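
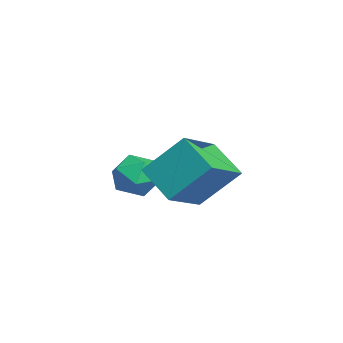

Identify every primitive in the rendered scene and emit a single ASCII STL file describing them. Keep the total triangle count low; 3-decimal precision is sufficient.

solid 
facet normal -0.680 -0.480 0.554
outer loop
vertex 0.959 -1.564 1.071
vertex -0.183 -0.674 0.439
vertex 0.764 -2.654 -0.112
endloop
endfacet
facet normal 0.723 -0.564 0.400
outer loop
vertex 1.683 -2.006 -0.859
vertex 0.959 -1.564 1.071
vertex 0.764 -2.654 -0.112
endloop
endfacet
facet normal -0.681 -0.480 0.554
outer loop
vertex 0.764 -2.654 -0.112
vertex -0.183 -0.674 0.439
vertex -0.378 -1.763 -0.744
endloop
endfacet
facet normal -0.120 -0.672 -0.731
outer loop
vertex -0.378 -1.763 -0.744
vertex 1.683 -2.006 -0.859
vertex 0.764 -2.654 -0.112
endloop
endfacet
facet normal 0.120 0.672 0.731
outer loop
vertex 0.959 -1.564 1.071
vertex 0.736 -0.026 -0.308
vertex -0.183 -0.674 0.439
endloop
endfacet
facet normal 0.722 -0.564 0.400
outer loop
vertex 1.878 -0.917 0.324
vertex 0.959 -1.564 1.071
vertex 1.683 -2.006 -0.859
endloop
endfacet
facet normal 0.120 0.672 0.730
outer loop
vertex 1.878 -0.917 0.324
vertex 0.736 -0.026 -0.308
vertex 0.959 -1.564 1.071
endloop
endfacet
facet normal -0.723 0.564 -0.400
outer loop
vertex -0.183 -0.674 0.439
vertex 0.736 -0.026 -0.308
vertex -0.378 -1.763 -0.744
endloop
endfacet
facet normal -0.120 -0.673 -0.730
outer loop
vertex 0.541 -1.116 -1.491
vertex 1.683 -2.006 -0.859
vertex -0.378 -1.763 -0.744
endloop
endfacet
facet normal -0.722 0.564 -0.400
outer loop
vertex -0.378 -1.763 -0.744
vertex 0.736 -0.026 -0.308
vertex 0.541 -1.116 -1.491
endloop
endfacet
facet normal 0.680 0.480 -0.554
outer loop
vertex 0.541 -1.116 -1.491
vertex 1.878 -0.917 0.324
vertex 1.683 -2.006 -0.859
endloop
endfacet
facet normal 0.681 0.479 -0.554
outer loop
vertex 0.736 -0.026 -0.308
vertex 1.878 -0.917 0.324
vertex 0.541 -1.116 -1.491
endloop
endfacet
facet normal 0.222 -0.309 0.925
outer loop
vertex -1.432 -2.468 -0.62
vertex -2.148 -2.842 -0.573
vertex -1.503 -3.238 -0.86
endloop
endfacet
facet normal 0.813 -0.240 0.531
outer loop
vertex -1.432 -2.468 -0.62
vertex -1.503 -3.238 -0.86
vertex -1.063 -2.716 -1.297
endloop
endfacet
facet normal 0.848 0.435 0.303
outer loop
vertex -1.432 -2.468 -0.62
vertex -1.063 -2.716 -1.297
vertex -1.438 -1.998 -1.279
endloop
endfacet
facet normal 0.280 0.783 0.556
outer loop
vertex -1.432 -2.468 -0.62
vertex -1.438 -1.998 -1.279
vertex -2.108 -2.076 -0.832
endloop
endfacet
facet normal -0.107 0.323 0.940
outer loop
vertex -1.432 -2.468 -0.62
vertex -2.108 -2.076 -0.832
vertex -2.148 -2.842 -0.573
endloop
endfacet
facet normal 0.747 -0.664 -0.040
outer loop
vertex -1.063 -2.716 -1.297
vertex -1.503 -3.238 -0.86
vertex -1.552 -3.244 -1.668
endloop
endfacet
facet normal -0.209 -0.774 0.597
outer loop
vertex -1.503 -3.238 -0.86
vertex -2.148 -2.842 -0.573
vertex -2.222 -3.322 -1.221
endloop
endfacet
facet normal -0.742 0.249 0.623
outer loop
vertex -2.148 -2.842 -0.573
vertex -2.108 -2.076 -0.832
vertex -2.597 -2.604 -1.203
endloop
endfacet
facet normal -0.116 0.993 -0.000
outer loop
vertex -2.108 -2.076 -0.832
vertex -1.438 -1.998 -1.279
vertex -2.157 -2.082 -1.64
endloop
endfacet
facet normal 0.804 0.430 -0.410
outer loop
vertex -1.438 -1.998 -1.279
vertex -1.063 -2.716 -1.297
vertex -1.512 -2.478 -1.927
endloop
endfacet
facet normal -0.280 -0.783 -0.556
outer loop
vertex -2.228 -2.852 -1.88
vertex -1.552 -3.244 -1.668
vertex -2.222 -3.322 -1.221
endloop
endfacet
facet normal -0.848 -0.435 -0.303
outer loop
vertex -2.228 -2.852 -1.88
vertex -2.222 -3.322 -1.221
vertex -2.597 -2.604 -1.203
endloop
endfacet
facet normal -0.813 0.240 -0.531
outer loop
vertex -2.228 -2.852 -1.88
vertex -2.597 -2.604 -1.203
vertex -2.157 -2.082 -1.64
endloop
endfacet
facet normal -0.222 0.309 -0.925
outer loop
vertex -2.228 -2.852 -1.88
vertex -2.157 -2.082 -1.64
vertex -1.512 -2.478 -1.927
endloop
endfacet
facet normal 0.107 -0.323 -0.940
outer loop
vertex -2.228 -2.852 -1.88
vertex -1.512 -2.478 -1.927
vertex -1.552 -3.244 -1.668
endloop
endfacet
facet normal 0.116 -0.993 0.000
outer loop
vertex -2.222 -3.322 -1.221
vertex -1.552 -3.244 -1.668
vertex -1.503 -3.238 -0.86
endloop
endfacet
facet normal -0.804 -0.430 0.410
outer loop
vertex -2.597 -2.604 -1.203
vertex -2.222 -3.322 -1.221
vertex -2.148 -2.842 -0.573
endloop
endfacet
facet normal -0.747 0.664 0.040
outer loop
vertex -2.157 -2.082 -1.64
vertex -2.597 -2.604 -1.203
vertex -2.108 -2.076 -0.832
endloop
endfacet
facet normal 0.209 0.774 -0.597
outer loop
vertex -1.512 -2.478 -1.927
vertex -2.157 -2.082 -1.64
vertex -1.438 -1.998 -1.279
endloop
endfacet
facet normal 0.742 -0.249 -0.623
outer loop
vertex -1.552 -3.244 -1.668
vertex -1.512 -2.478 -1.927
vertex -1.063 -2.716 -1.297
endloop
endfacet

endsolid


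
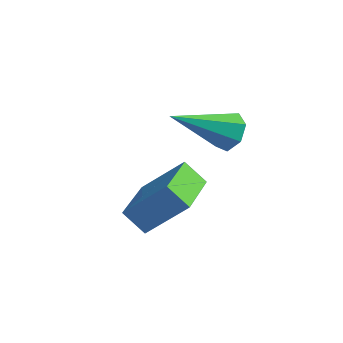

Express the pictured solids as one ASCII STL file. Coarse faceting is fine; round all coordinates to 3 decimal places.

solid 
facet normal 0.350 0.792 -0.500
outer loop
vertex 2.993 0.585 -1.376
vertex 2.552 0.535 -1.764
vertex 2.567 0.845 -1.263
endloop
endfacet
facet normal 0.310 0.097 0.946
outer loop
vertex 2.993 0.585 -1.376
vertex 2.567 0.845 -1.263
vertex 1.928 -0.875 -0.876
endloop
endfacet
facet normal 0.351 0.791 -0.500
outer loop
vertex 2.567 0.845 -1.263
vertex 2.552 0.535 -1.764
vertex 2.13 0.872 -1.527
endloop
endfacet
facet normal -0.467 0.356 0.810
outer loop
vertex 2.567 0.845 -1.263
vertex 2.13 0.872 -1.527
vertex 1.928 -0.875 -0.876
endloop
endfacet
facet normal 0.352 0.792 -0.500
outer loop
vertex 2.13 0.872 -1.527
vertex 2.552 0.535 -1.764
vertex 2.01 0.645 -1.971
endloop
endfacet
facet normal -0.969 0.176 0.172
outer loop
vertex 2.13 0.872 -1.527
vertex 2.01 0.645 -1.971
vertex 1.928 -0.875 -0.876
endloop
endfacet
facet normal 0.351 0.793 -0.498
outer loop
vertex 2.01 0.645 -1.971
vertex 2.552 0.535 -1.764
vertex 2.299 0.336 -2.259
endloop
endfacet
facet normal -0.816 -0.308 -0.489
outer loop
vertex 2.01 0.645 -1.971
vertex 2.299 0.336 -2.259
vertex 1.928 -0.875 -0.876
endloop
endfacet
facet normal 0.352 0.792 -0.498
outer loop
vertex 2.299 0.336 -2.259
vertex 2.552 0.535 -1.764
vertex 2.778 0.176 -2.175
endloop
endfacet
facet normal -0.126 -0.729 -0.672
outer loop
vertex 2.299 0.336 -2.259
vertex 2.778 0.176 -2.175
vertex 1.928 -0.875 -0.876
endloop
endfacet
facet normal 0.350 0.792 -0.499
outer loop
vertex 2.778 0.176 -2.175
vertex 2.552 0.535 -1.764
vertex 3.087 0.287 -1.782
endloop
endfacet
facet normal 0.586 -0.773 -0.242
outer loop
vertex 2.778 0.176 -2.175
vertex 3.087 0.287 -1.782
vertex 1.928 -0.875 -0.876
endloop
endfacet
facet normal 0.350 0.792 -0.500
outer loop
vertex 3.087 0.287 -1.782
vertex 2.552 0.535 -1.764
vertex 2.993 0.585 -1.376
endloop
endfacet
facet normal 0.780 -0.405 0.478
outer loop
vertex 3.087 0.287 -1.782
vertex 2.993 0.585 -1.376
vertex 1.928 -0.875 -0.876
endloop
endfacet
facet normal -0.648 -0.246 0.720
outer loop
vertex 2.084 -1.156 -3.029
vertex 1.259 0.431 -3.229
vertex 1.215 -1.731 -4.008
endloop
endfacet
facet normal 0.458 -0.882 0.111
outer loop
vertex 1.741 -1.531 -4.591
vertex 2.084 -1.156 -3.029
vertex 1.215 -1.731 -4.008
endloop
endfacet
facet normal -0.648 -0.246 0.720
outer loop
vertex 1.215 -1.731 -4.008
vertex 1.259 0.431 -3.229
vertex 0.39 -0.144 -4.208
endloop
endfacet
facet normal -0.607 -0.402 -0.686
outer loop
vertex 0.39 -0.144 -4.208
vertex 1.741 -1.531 -4.591
vertex 1.215 -1.731 -4.008
endloop
endfacet
facet normal 0.607 0.402 0.686
outer loop
vertex 2.084 -1.156 -3.029
vertex 1.785 0.631 -3.812
vertex 1.259 0.431 -3.229
endloop
endfacet
facet normal 0.458 -0.882 0.111
outer loop
vertex 2.61 -0.956 -3.612
vertex 2.084 -1.156 -3.029
vertex 1.741 -1.531 -4.591
endloop
endfacet
facet normal 0.607 0.402 0.686
outer loop
vertex 2.61 -0.956 -3.612
vertex 1.785 0.631 -3.812
vertex 2.084 -1.156 -3.029
endloop
endfacet
facet normal -0.458 0.882 -0.111
outer loop
vertex 1.259 0.431 -3.229
vertex 1.785 0.631 -3.812
vertex 0.39 -0.144 -4.208
endloop
endfacet
facet normal -0.607 -0.402 -0.686
outer loop
vertex 0.916 0.056 -4.791
vertex 1.741 -1.531 -4.591
vertex 0.39 -0.144 -4.208
endloop
endfacet
facet normal -0.458 0.882 -0.111
outer loop
vertex 0.39 -0.144 -4.208
vertex 1.785 0.631 -3.812
vertex 0.916 0.056 -4.791
endloop
endfacet
facet normal 0.648 0.246 -0.720
outer loop
vertex 0.916 0.056 -4.791
vertex 2.61 -0.956 -3.612
vertex 1.741 -1.531 -4.591
endloop
endfacet
facet normal 0.648 0.246 -0.720
outer loop
vertex 1.785 0.631 -3.812
vertex 2.61 -0.956 -3.612
vertex 0.916 0.056 -4.791
endloop
endfacet

endsolid


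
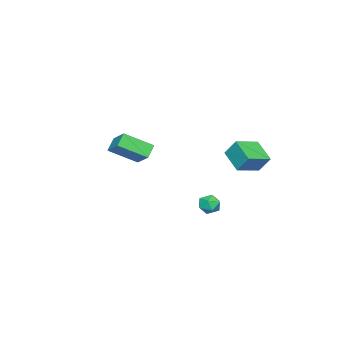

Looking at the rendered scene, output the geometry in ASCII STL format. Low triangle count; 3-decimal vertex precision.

solid 
facet normal -0.832 -0.047 0.552
outer loop
vertex 3.042 3.858 -1.163
vertex 3.143 3.134 -1.073
vertex 3.435 3.609 -0.592
endloop
endfacet
facet normal -0.520 0.592 0.616
outer loop
vertex 3.042 3.858 -1.163
vertex 3.435 3.609 -0.592
vertex 3.664 4.2 -0.967
endloop
endfacet
facet normal -0.473 0.880 -0.036
outer loop
vertex 3.042 3.858 -1.163
vertex 3.664 4.2 -0.967
vertex 3.513 4.09 -1.679
endloop
endfacet
facet normal -0.756 0.419 -0.502
outer loop
vertex 3.042 3.858 -1.163
vertex 3.513 4.09 -1.679
vertex 3.192 3.432 -1.745
endloop
endfacet
facet normal -0.978 -0.154 -0.140
outer loop
vertex 3.042 3.858 -1.163
vertex 3.192 3.432 -1.745
vertex 3.143 3.134 -1.073
endloop
endfacet
facet normal 0.142 0.490 0.860
outer loop
vertex 3.664 4.2 -0.967
vertex 3.435 3.609 -0.592
vertex 4.148 3.688 -0.755
endloop
endfacet
facet normal -0.362 -0.544 0.757
outer loop
vertex 3.435 3.609 -0.592
vertex 3.143 3.134 -1.073
vertex 3.827 3.03 -0.821
endloop
endfacet
facet normal -0.599 -0.715 -0.361
outer loop
vertex 3.143 3.134 -1.073
vertex 3.192 3.432 -1.745
vertex 3.676 2.92 -1.533
endloop
endfacet
facet normal -0.240 0.212 -0.947
outer loop
vertex 3.192 3.432 -1.745
vertex 3.513 4.09 -1.679
vertex 3.905 3.511 -1.908
endloop
endfacet
facet normal 0.217 0.957 -0.194
outer loop
vertex 3.513 4.09 -1.679
vertex 3.664 4.2 -0.967
vertex 4.197 3.986 -1.427
endloop
endfacet
facet normal 0.756 -0.419 0.502
outer loop
vertex 4.298 3.262 -1.337
vertex 4.148 3.688 -0.755
vertex 3.827 3.03 -0.821
endloop
endfacet
facet normal 0.473 -0.880 0.036
outer loop
vertex 4.298 3.262 -1.337
vertex 3.827 3.03 -0.821
vertex 3.676 2.92 -1.533
endloop
endfacet
facet normal 0.520 -0.592 -0.616
outer loop
vertex 4.298 3.262 -1.337
vertex 3.676 2.92 -1.533
vertex 3.905 3.511 -1.908
endloop
endfacet
facet normal 0.832 0.047 -0.552
outer loop
vertex 4.298 3.262 -1.337
vertex 3.905 3.511 -1.908
vertex 4.197 3.986 -1.427
endloop
endfacet
facet normal 0.978 0.154 0.140
outer loop
vertex 4.298 3.262 -1.337
vertex 4.197 3.986 -1.427
vertex 4.148 3.688 -0.755
endloop
endfacet
facet normal 0.240 -0.212 0.947
outer loop
vertex 3.827 3.03 -0.821
vertex 4.148 3.688 -0.755
vertex 3.435 3.609 -0.592
endloop
endfacet
facet normal -0.217 -0.957 0.194
outer loop
vertex 3.676 2.92 -1.533
vertex 3.827 3.03 -0.821
vertex 3.143 3.134 -1.073
endloop
endfacet
facet normal -0.142 -0.490 -0.860
outer loop
vertex 3.905 3.511 -1.908
vertex 3.676 2.92 -1.533
vertex 3.192 3.432 -1.745
endloop
endfacet
facet normal 0.362 0.544 -0.757
outer loop
vertex 4.197 3.986 -1.427
vertex 3.905 3.511 -1.908
vertex 3.513 4.09 -1.679
endloop
endfacet
facet normal 0.599 0.715 0.361
outer loop
vertex 4.148 3.688 -0.755
vertex 4.197 3.986 -1.427
vertex 3.664 4.2 -0.967
endloop
endfacet
facet normal -0.467 0.727 -0.504
outer loop
vertex -1.36 -3.228 -0.069
vertex -0.576 -2.122 0.8
vertex -0.585 -3.221 -0.778
endloop
endfacet
facet normal -0.487 -0.687 -0.539
outer loop
vertex 0.376 -4.718 0.26
vertex -1.36 -3.228 -0.069
vertex -0.585 -3.221 -0.778
endloop
endfacet
facet normal -0.467 0.727 -0.504
outer loop
vertex -0.585 -3.221 -0.778
vertex -0.576 -2.122 0.8
vertex 0.199 -2.115 0.092
endloop
endfacet
facet normal 0.739 0.007 -0.674
outer loop
vertex 0.199 -2.115 0.092
vertex 0.376 -4.718 0.26
vertex -0.585 -3.221 -0.778
endloop
endfacet
facet normal -0.738 -0.006 0.674
outer loop
vertex -1.36 -3.228 -0.069
vertex 0.385 -3.619 1.838
vertex -0.576 -2.122 0.8
endloop
endfacet
facet normal -0.487 -0.687 -0.540
outer loop
vertex -0.399 -4.725 0.968
vertex -1.36 -3.228 -0.069
vertex 0.376 -4.718 0.26
endloop
endfacet
facet normal -0.738 -0.007 0.674
outer loop
vertex -0.399 -4.725 0.968
vertex 0.385 -3.619 1.838
vertex -1.36 -3.228 -0.069
endloop
endfacet
facet normal 0.487 0.687 0.540
outer loop
vertex -0.576 -2.122 0.8
vertex 0.385 -3.619 1.838
vertex 0.199 -2.115 0.092
endloop
endfacet
facet normal 0.738 0.007 -0.675
outer loop
vertex 1.16 -3.612 1.129
vertex 0.376 -4.718 0.26
vertex 0.199 -2.115 0.092
endloop
endfacet
facet normal 0.487 0.687 0.540
outer loop
vertex 0.199 -2.115 0.092
vertex 0.385 -3.619 1.838
vertex 1.16 -3.612 1.129
endloop
endfacet
facet normal 0.467 -0.727 0.504
outer loop
vertex 1.16 -3.612 1.129
vertex -0.399 -4.725 0.968
vertex 0.376 -4.718 0.26
endloop
endfacet
facet normal 0.467 -0.727 0.503
outer loop
vertex 0.385 -3.619 1.838
vertex -0.399 -4.725 0.968
vertex 1.16 -3.612 1.129
endloop
endfacet
facet normal -0.874 0.418 -0.248
outer loop
vertex -2.426 2.975 0.44
vertex -2.369 3.723 1.502
vertex -1.608 4.164 -0.44
endloop
endfacet
facet normal -0.044 -0.575 -0.817
outer loop
vertex -0.131 3.457 -0.022
vertex -2.426 2.975 0.44
vertex -1.608 4.164 -0.44
endloop
endfacet
facet normal -0.874 0.418 -0.247
outer loop
vertex -1.608 4.164 -0.44
vertex -2.369 3.723 1.502
vertex -1.551 4.911 0.622
endloop
endfacet
facet normal 0.484 0.703 -0.521
outer loop
vertex -1.551 4.911 0.622
vertex -0.131 3.457 -0.022
vertex -1.608 4.164 -0.44
endloop
endfacet
facet normal -0.484 -0.703 0.521
outer loop
vertex -2.426 2.975 0.44
vertex -0.892 3.016 1.92
vertex -2.369 3.723 1.502
endloop
endfacet
facet normal -0.044 -0.575 -0.817
outer loop
vertex -0.949 2.269 0.858
vertex -2.426 2.975 0.44
vertex -0.131 3.457 -0.022
endloop
endfacet
facet normal -0.484 -0.703 0.521
outer loop
vertex -0.949 2.269 0.858
vertex -0.892 3.016 1.92
vertex -2.426 2.975 0.44
endloop
endfacet
facet normal 0.044 0.575 0.817
outer loop
vertex -2.369 3.723 1.502
vertex -0.892 3.016 1.92
vertex -1.551 4.911 0.622
endloop
endfacet
facet normal 0.484 0.703 -0.521
outer loop
vertex -0.074 4.205 1.04
vertex -0.131 3.457 -0.022
vertex -1.551 4.911 0.622
endloop
endfacet
facet normal 0.044 0.575 0.817
outer loop
vertex -1.551 4.911 0.622
vertex -0.892 3.016 1.92
vertex -0.074 4.205 1.04
endloop
endfacet
facet normal 0.874 -0.418 0.248
outer loop
vertex -0.074 4.205 1.04
vertex -0.949 2.269 0.858
vertex -0.131 3.457 -0.022
endloop
endfacet
facet normal 0.874 -0.418 0.247
outer loop
vertex -0.892 3.016 1.92
vertex -0.949 2.269 0.858
vertex -0.074 4.205 1.04
endloop
endfacet

endsolid


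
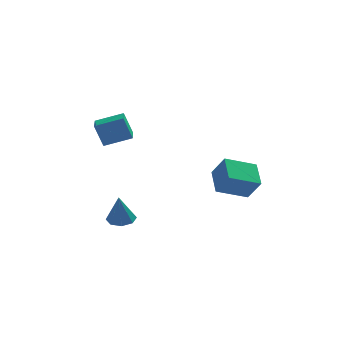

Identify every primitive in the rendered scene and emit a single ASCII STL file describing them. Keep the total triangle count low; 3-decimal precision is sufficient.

solid 
facet normal -0.444 0.352 -0.824
outer loop
vertex 2.747 -0.789 2.078
vertex 4.347 -0.268 1.439
vertex 2.927 -2.195 1.38
endloop
endfacet
facet normal -0.889 -0.290 0.355
outer loop
vertex 3.553 -2.692 2.541
vertex 2.747 -0.789 2.078
vertex 2.927 -2.195 1.38
endloop
endfacet
facet normal -0.445 0.353 -0.823
outer loop
vertex 2.927 -2.195 1.38
vertex 4.347 -0.268 1.439
vertex 4.526 -1.674 0.74
endloop
endfacet
facet normal 0.113 -0.890 -0.442
outer loop
vertex 4.526 -1.674 0.74
vertex 3.553 -2.692 2.541
vertex 2.927 -2.195 1.38
endloop
endfacet
facet normal -0.113 0.890 0.442
outer loop
vertex 2.747 -0.789 2.078
vertex 4.973 -0.765 2.6
vertex 4.347 -0.268 1.439
endloop
endfacet
facet normal -0.889 -0.290 0.355
outer loop
vertex 3.374 -1.286 3.24
vertex 2.747 -0.789 2.078
vertex 3.553 -2.692 2.541
endloop
endfacet
facet normal -0.113 0.890 0.442
outer loop
vertex 3.374 -1.286 3.24
vertex 4.973 -0.765 2.6
vertex 2.747 -0.789 2.078
endloop
endfacet
facet normal 0.889 0.290 -0.355
outer loop
vertex 4.347 -0.268 1.439
vertex 4.973 -0.765 2.6
vertex 4.526 -1.674 0.74
endloop
endfacet
facet normal 0.113 -0.890 -0.442
outer loop
vertex 5.153 -2.171 1.902
vertex 3.553 -2.692 2.541
vertex 4.526 -1.674 0.74
endloop
endfacet
facet normal 0.889 0.290 -0.355
outer loop
vertex 4.526 -1.674 0.74
vertex 4.973 -0.765 2.6
vertex 5.153 -2.171 1.902
endloop
endfacet
facet normal 0.444 -0.353 0.824
outer loop
vertex 5.153 -2.171 1.902
vertex 3.374 -1.286 3.24
vertex 3.553 -2.692 2.541
endloop
endfacet
facet normal 0.444 -0.352 0.824
outer loop
vertex 4.973 -0.765 2.6
vertex 3.374 -1.286 3.24
vertex 5.153 -2.171 1.902
endloop
endfacet
facet normal -0.943 -0.044 -0.329
outer loop
vertex -3.168 1.56 4.321
vertex -3.184 2.834 4.197
vertex -2.697 1.436 2.987
endloop
endfacet
facet normal 0.013 -0.995 0.097
outer loop
vertex -1.216 1.506 3.503
vertex -3.168 1.56 4.321
vertex -2.697 1.436 2.987
endloop
endfacet
facet normal -0.943 -0.044 -0.329
outer loop
vertex -2.697 1.436 2.987
vertex -3.184 2.834 4.197
vertex -2.713 2.71 2.863
endloop
endfacet
facet normal 0.331 -0.087 -0.939
outer loop
vertex -2.713 2.71 2.863
vertex -1.216 1.506 3.503
vertex -2.697 1.436 2.987
endloop
endfacet
facet normal -0.331 0.087 0.939
outer loop
vertex -3.168 1.56 4.321
vertex -1.703 2.904 4.713
vertex -3.184 2.834 4.197
endloop
endfacet
facet normal 0.013 -0.995 0.097
outer loop
vertex -1.687 1.63 4.837
vertex -3.168 1.56 4.321
vertex -1.216 1.506 3.503
endloop
endfacet
facet normal -0.331 0.087 0.939
outer loop
vertex -1.687 1.63 4.837
vertex -1.703 2.904 4.713
vertex -3.168 1.56 4.321
endloop
endfacet
facet normal -0.013 0.995 -0.097
outer loop
vertex -3.184 2.834 4.197
vertex -1.703 2.904 4.713
vertex -2.713 2.71 2.863
endloop
endfacet
facet normal 0.331 -0.087 -0.939
outer loop
vertex -1.232 2.78 3.379
vertex -1.216 1.506 3.503
vertex -2.713 2.71 2.863
endloop
endfacet
facet normal -0.013 0.995 -0.097
outer loop
vertex -2.713 2.71 2.863
vertex -1.703 2.904 4.713
vertex -1.232 2.78 3.379
endloop
endfacet
facet normal 0.943 0.044 0.329
outer loop
vertex -1.232 2.78 3.379
vertex -1.687 1.63 4.837
vertex -1.216 1.506 3.503
endloop
endfacet
facet normal 0.943 0.044 0.329
outer loop
vertex -1.703 2.904 4.713
vertex -1.687 1.63 4.837
vertex -1.232 2.78 3.379
endloop
endfacet
facet normal 0.062 0.233 -0.970
outer loop
vertex -1.114 -3.976 0.035
vertex -1.669 -3.478 0.119
vertex -0.921 -3.453 0.173
endloop
endfacet
facet normal 0.842 -0.405 0.356
outer loop
vertex -1.114 -3.976 0.035
vertex -0.921 -3.453 0.173
vertex -1.771 -3.862 1.721
endloop
endfacet
facet normal 0.062 0.233 -0.971
outer loop
vertex -0.921 -3.453 0.173
vertex -1.669 -3.478 0.119
vertex -1.167 -2.945 0.279
endloop
endfacet
facet normal 0.807 0.283 0.518
outer loop
vertex -0.921 -3.453 0.173
vertex -1.167 -2.945 0.279
vertex -1.771 -3.862 1.721
endloop
endfacet
facet normal 0.063 0.232 -0.971
outer loop
vertex -1.167 -2.945 0.279
vertex -1.669 -3.478 0.119
vertex -1.706 -2.749 0.291
endloop
endfacet
facet normal 0.286 0.750 0.597
outer loop
vertex -1.167 -2.945 0.279
vertex -1.706 -2.749 0.291
vertex -1.771 -3.862 1.721
endloop
endfacet
facet normal 0.061 0.232 -0.971
outer loop
vertex -1.706 -2.749 0.291
vertex -1.669 -3.478 0.119
vertex -2.224 -2.981 0.203
endloop
endfacet
facet normal -0.418 0.726 0.546
outer loop
vertex -1.706 -2.749 0.291
vertex -2.224 -2.981 0.203
vertex -1.771 -3.862 1.721
endloop
endfacet
facet normal 0.061 0.232 -0.971
outer loop
vertex -2.224 -2.981 0.203
vertex -1.669 -3.478 0.119
vertex -2.417 -3.504 0.066
endloop
endfacet
facet normal -0.890 0.225 0.396
outer loop
vertex -2.224 -2.981 0.203
vertex -2.417 -3.504 0.066
vertex -1.771 -3.862 1.721
endloop
endfacet
facet normal 0.061 0.234 -0.970
outer loop
vertex -2.417 -3.504 0.066
vertex -1.669 -3.478 0.119
vertex -2.171 -4.012 -0.041
endloop
endfacet
facet normal -0.855 -0.463 0.234
outer loop
vertex -2.417 -3.504 0.066
vertex -2.171 -4.012 -0.041
vertex -1.771 -3.862 1.721
endloop
endfacet
facet normal 0.062 0.232 -0.971
outer loop
vertex -2.171 -4.012 -0.041
vertex -1.669 -3.478 0.119
vertex -1.632 -4.207 -0.053
endloop
endfacet
facet normal -0.333 -0.930 0.155
outer loop
vertex -2.171 -4.012 -0.041
vertex -1.632 -4.207 -0.053
vertex -1.771 -3.862 1.721
endloop
endfacet
facet normal 0.061 0.232 -0.971
outer loop
vertex -1.632 -4.207 -0.053
vertex -1.669 -3.478 0.119
vertex -1.114 -3.976 0.035
endloop
endfacet
facet normal 0.369 -0.906 0.205
outer loop
vertex -1.632 -4.207 -0.053
vertex -1.114 -3.976 0.035
vertex -1.771 -3.862 1.721
endloop
endfacet

endsolid


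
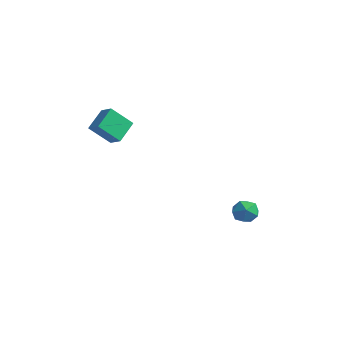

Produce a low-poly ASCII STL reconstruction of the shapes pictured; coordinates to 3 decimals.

solid 
facet normal -0.882 0.098 -0.461
outer loop
vertex -3.03 -4.268 2.841
vertex -3.302 -3.083 3.614
vertex -2.352 -3.388 1.731
endloop
endfacet
facet normal 0.188 -0.822 -0.537
outer loop
vertex -1.558 -3.477 2.146
vertex -3.03 -4.268 2.841
vertex -2.352 -3.388 1.731
endloop
endfacet
facet normal -0.882 0.098 -0.461
outer loop
vertex -2.352 -3.388 1.731
vertex -3.302 -3.083 3.614
vertex -2.624 -2.204 2.504
endloop
endfacet
facet normal 0.432 0.561 -0.706
outer loop
vertex -2.624 -2.204 2.504
vertex -1.558 -3.477 2.146
vertex -2.352 -3.388 1.731
endloop
endfacet
facet normal -0.432 -0.560 0.707
outer loop
vertex -3.03 -4.268 2.841
vertex -2.508 -3.172 4.029
vertex -3.302 -3.083 3.614
endloop
endfacet
facet normal 0.189 -0.823 -0.536
outer loop
vertex -2.236 -4.356 3.256
vertex -3.03 -4.268 2.841
vertex -1.558 -3.477 2.146
endloop
endfacet
facet normal -0.432 -0.561 0.707
outer loop
vertex -2.236 -4.356 3.256
vertex -2.508 -3.172 4.029
vertex -3.03 -4.268 2.841
endloop
endfacet
facet normal -0.188 0.823 0.536
outer loop
vertex -3.302 -3.083 3.614
vertex -2.508 -3.172 4.029
vertex -2.624 -2.204 2.504
endloop
endfacet
facet normal 0.432 0.560 -0.707
outer loop
vertex -1.83 -2.292 2.919
vertex -1.558 -3.477 2.146
vertex -2.624 -2.204 2.504
endloop
endfacet
facet normal -0.189 0.822 0.536
outer loop
vertex -2.624 -2.204 2.504
vertex -2.508 -3.172 4.029
vertex -1.83 -2.292 2.919
endloop
endfacet
facet normal 0.882 -0.098 0.461
outer loop
vertex -1.83 -2.292 2.919
vertex -2.236 -4.356 3.256
vertex -1.558 -3.477 2.146
endloop
endfacet
facet normal 0.882 -0.098 0.461
outer loop
vertex -2.508 -3.172 4.029
vertex -2.236 -4.356 3.256
vertex -1.83 -2.292 2.919
endloop
endfacet
facet normal 0.317 -0.124 0.940
outer loop
vertex 2.32 2.426 -3.182
vertex 1.687 1.908 -3.037
vertex 2.41 1.612 -3.32
endloop
endfacet
facet normal 0.865 0.010 0.502
outer loop
vertex 2.32 2.426 -3.182
vertex 2.41 1.612 -3.32
vertex 2.718 2.161 -3.862
endloop
endfacet
facet normal 0.746 0.639 0.188
outer loop
vertex 2.32 2.426 -3.182
vertex 2.718 2.161 -3.862
vertex 2.186 2.797 -3.913
endloop
endfacet
facet normal 0.125 0.894 0.431
outer loop
vertex 2.32 2.426 -3.182
vertex 2.186 2.797 -3.913
vertex 1.549 2.64 -3.403
endloop
endfacet
facet normal -0.140 0.422 0.896
outer loop
vertex 2.32 2.426 -3.182
vertex 1.549 2.64 -3.403
vertex 1.687 1.908 -3.037
endloop
endfacet
facet normal 0.870 -0.493 -0.005
outer loop
vertex 2.718 2.161 -3.862
vertex 2.41 1.612 -3.32
vertex 2.331 1.48 -4.137
endloop
endfacet
facet normal -0.015 -0.710 0.704
outer loop
vertex 2.41 1.612 -3.32
vertex 1.687 1.908 -3.037
vertex 1.694 1.323 -3.627
endloop
endfacet
facet normal -0.755 0.174 0.632
outer loop
vertex 1.687 1.908 -3.037
vertex 1.549 2.64 -3.403
vertex 1.162 1.959 -3.678
endloop
endfacet
facet normal -0.327 0.937 -0.120
outer loop
vertex 1.549 2.64 -3.403
vertex 2.186 2.797 -3.913
vertex 1.47 2.508 -4.22
endloop
endfacet
facet normal 0.678 0.526 -0.513
outer loop
vertex 2.186 2.797 -3.913
vertex 2.718 2.161 -3.862
vertex 2.193 2.212 -4.503
endloop
endfacet
facet normal -0.125 -0.894 -0.431
outer loop
vertex 1.56 1.694 -4.358
vertex 2.331 1.48 -4.137
vertex 1.694 1.323 -3.627
endloop
endfacet
facet normal -0.746 -0.639 -0.188
outer loop
vertex 1.56 1.694 -4.358
vertex 1.694 1.323 -3.627
vertex 1.162 1.959 -3.678
endloop
endfacet
facet normal -0.865 -0.010 -0.502
outer loop
vertex 1.56 1.694 -4.358
vertex 1.162 1.959 -3.678
vertex 1.47 2.508 -4.22
endloop
endfacet
facet normal -0.317 0.124 -0.940
outer loop
vertex 1.56 1.694 -4.358
vertex 1.47 2.508 -4.22
vertex 2.193 2.212 -4.503
endloop
endfacet
facet normal 0.140 -0.422 -0.896
outer loop
vertex 1.56 1.694 -4.358
vertex 2.193 2.212 -4.503
vertex 2.331 1.48 -4.137
endloop
endfacet
facet normal 0.327 -0.937 0.120
outer loop
vertex 1.694 1.323 -3.627
vertex 2.331 1.48 -4.137
vertex 2.41 1.612 -3.32
endloop
endfacet
facet normal -0.678 -0.526 0.513
outer loop
vertex 1.162 1.959 -3.678
vertex 1.694 1.323 -3.627
vertex 1.687 1.908 -3.037
endloop
endfacet
facet normal -0.870 0.493 0.005
outer loop
vertex 1.47 2.508 -4.22
vertex 1.162 1.959 -3.678
vertex 1.549 2.64 -3.403
endloop
endfacet
facet normal 0.015 0.710 -0.704
outer loop
vertex 2.193 2.212 -4.503
vertex 1.47 2.508 -4.22
vertex 2.186 2.797 -3.913
endloop
endfacet
facet normal 0.755 -0.174 -0.632
outer loop
vertex 2.331 1.48 -4.137
vertex 2.193 2.212 -4.503
vertex 2.718 2.161 -3.862
endloop
endfacet

endsolid


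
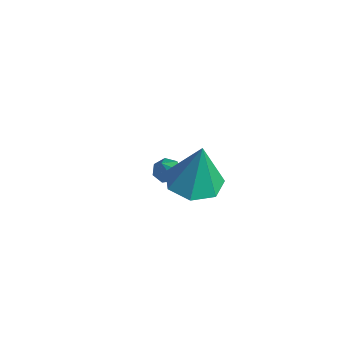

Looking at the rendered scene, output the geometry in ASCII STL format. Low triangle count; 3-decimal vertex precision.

solid 
facet normal -0.503 0.356 -0.788
outer loop
vertex -0.538 0.07 -1.75
vertex -1.03 -0.036 -1.484
vertex -0.715 0.438 -1.471
endloop
endfacet
facet normal 0.888 0.459 -0.042
outer loop
vertex -0.538 0.07 -1.75
vertex -0.715 0.438 -1.471
vertex -0.03 -0.744 0.084
endloop
endfacet
facet normal -0.503 0.356 -0.788
outer loop
vertex -0.715 0.438 -1.471
vertex -1.03 -0.036 -1.484
vertex -1.129 0.449 -1.202
endloop
endfacet
facet normal 0.330 0.816 0.475
outer loop
vertex -0.715 0.438 -1.471
vertex -1.129 0.449 -1.202
vertex -0.03 -0.744 0.084
endloop
endfacet
facet normal -0.503 0.355 -0.788
outer loop
vertex -1.129 0.449 -1.202
vertex -1.03 -0.036 -1.484
vertex -1.469 0.094 -1.145
endloop
endfacet
facet normal -0.382 0.492 0.783
outer loop
vertex -1.129 0.449 -1.202
vertex -1.469 0.094 -1.145
vertex -0.03 -0.744 0.084
endloop
endfacet
facet normal -0.503 0.355 -0.788
outer loop
vertex -1.469 0.094 -1.145
vertex -1.03 -0.036 -1.484
vertex -1.479 -0.359 -1.343
endloop
endfacet
facet normal -0.711 -0.268 0.650
outer loop
vertex -1.469 0.094 -1.145
vertex -1.479 -0.359 -1.343
vertex -0.03 -0.744 0.084
endloop
endfacet
facet normal -0.503 0.356 -0.788
outer loop
vertex -1.479 -0.359 -1.343
vertex -1.03 -0.036 -1.484
vertex -1.15 -0.569 -1.648
endloop
endfacet
facet normal -0.410 -0.895 0.174
outer loop
vertex -1.479 -0.359 -1.343
vertex -1.15 -0.569 -1.648
vertex -0.03 -0.744 0.084
endloop
endfacet
facet normal -0.503 0.356 -0.788
outer loop
vertex -1.15 -0.569 -1.648
vertex -1.03 -0.036 -1.484
vertex -0.731 -0.378 -1.829
endloop
endfacet
facet normal 0.294 -0.913 -0.282
outer loop
vertex -1.15 -0.569 -1.648
vertex -0.731 -0.378 -1.829
vertex -0.03 -0.744 0.084
endloop
endfacet
facet normal -0.503 0.355 -0.788
outer loop
vertex -0.731 -0.378 -1.829
vertex -1.03 -0.036 -1.484
vertex -0.538 0.07 -1.75
endloop
endfacet
facet normal 0.872 -0.309 -0.379
outer loop
vertex -0.731 -0.378 -1.829
vertex -0.538 0.07 -1.75
vertex -0.03 -0.744 0.084
endloop
endfacet
facet normal -0.164 -0.066 -0.984
outer loop
vertex 4.44 -0.788 1.956
vertex 3.43 -1.119 2.146
vertex 3.795 -0.111 2.018
endloop
endfacet
facet normal 0.710 0.651 0.269
outer loop
vertex 4.44 -0.788 1.956
vertex 3.795 -0.111 2.018
vertex 3.77 -0.981 4.194
endloop
endfacet
facet normal -0.163 -0.066 -0.984
outer loop
vertex 3.795 -0.111 2.018
vertex 3.43 -1.119 2.146
vertex 2.875 -0.193 2.176
endloop
endfacet
facet normal -0.019 0.928 0.371
outer loop
vertex 3.795 -0.111 2.018
vertex 2.875 -0.193 2.176
vertex 3.77 -0.981 4.194
endloop
endfacet
facet normal -0.164 -0.066 -0.984
outer loop
vertex 2.875 -0.193 2.176
vertex 3.43 -1.119 2.146
vertex 2.373 -0.973 2.312
endloop
endfacet
facet normal -0.681 0.527 0.508
outer loop
vertex 2.875 -0.193 2.176
vertex 2.373 -0.973 2.312
vertex 3.77 -0.981 4.194
endloop
endfacet
facet normal -0.164 -0.066 -0.984
outer loop
vertex 2.373 -0.973 2.312
vertex 3.43 -1.119 2.146
vertex 2.667 -1.862 2.323
endloop
endfacet
facet normal -0.778 -0.250 0.576
outer loop
vertex 2.373 -0.973 2.312
vertex 2.667 -1.862 2.323
vertex 3.77 -0.981 4.194
endloop
endfacet
facet normal -0.164 -0.066 -0.984
outer loop
vertex 2.667 -1.862 2.323
vertex 3.43 -1.119 2.146
vertex 3.535 -2.192 2.201
endloop
endfacet
facet normal -0.237 -0.818 0.525
outer loop
vertex 2.667 -1.862 2.323
vertex 3.535 -2.192 2.201
vertex 3.77 -0.981 4.194
endloop
endfacet
facet normal -0.163 -0.066 -0.984
outer loop
vertex 3.535 -2.192 2.201
vertex 3.43 -1.119 2.146
vertex 4.325 -1.714 2.038
endloop
endfacet
facet normal 0.534 -0.749 0.392
outer loop
vertex 3.535 -2.192 2.201
vertex 4.325 -1.714 2.038
vertex 3.77 -0.981 4.194
endloop
endfacet
facet normal -0.163 -0.067 -0.984
outer loop
vertex 4.325 -1.714 2.038
vertex 3.43 -1.119 2.146
vertex 4.44 -0.788 1.956
endloop
endfacet
facet normal 0.956 -0.094 0.278
outer loop
vertex 4.325 -1.714 2.038
vertex 4.44 -0.788 1.956
vertex 3.77 -0.981 4.194
endloop
endfacet

endsolid


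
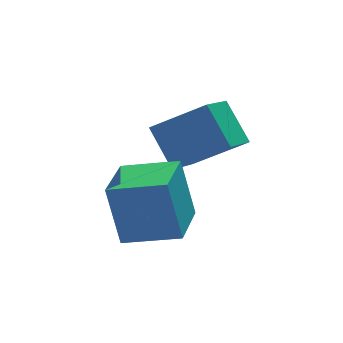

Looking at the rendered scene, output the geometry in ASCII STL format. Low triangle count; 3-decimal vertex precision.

solid 
facet normal -0.661 -0.607 0.441
outer loop
vertex -1.443 -2.264 1.848
vertex -1.622 -1.505 2.624
vertex -2.432 -1.732 1.099
endloop
endfacet
facet normal 0.163 -0.690 -0.705
outer loop
vertex -1.738 -1.095 0.636
vertex -1.443 -2.264 1.848
vertex -2.432 -1.732 1.099
endloop
endfacet
facet normal -0.661 -0.607 0.441
outer loop
vertex -2.432 -1.732 1.099
vertex -1.622 -1.505 2.624
vertex -2.611 -0.973 1.875
endloop
endfacet
facet normal -0.732 0.395 -0.555
outer loop
vertex -2.611 -0.973 1.875
vertex -1.738 -1.095 0.636
vertex -2.432 -1.732 1.099
endloop
endfacet
facet normal 0.732 -0.395 0.555
outer loop
vertex -1.443 -2.264 1.848
vertex -0.928 -0.868 2.161
vertex -1.622 -1.505 2.624
endloop
endfacet
facet normal 0.163 -0.690 -0.705
outer loop
vertex -0.749 -1.627 1.385
vertex -1.443 -2.264 1.848
vertex -1.738 -1.095 0.636
endloop
endfacet
facet normal 0.732 -0.395 0.555
outer loop
vertex -0.749 -1.627 1.385
vertex -0.928 -0.868 2.161
vertex -1.443 -2.264 1.848
endloop
endfacet
facet normal -0.163 0.690 0.705
outer loop
vertex -1.622 -1.505 2.624
vertex -0.928 -0.868 2.161
vertex -2.611 -0.973 1.875
endloop
endfacet
facet normal -0.732 0.395 -0.555
outer loop
vertex -1.917 -0.336 1.412
vertex -1.738 -1.095 0.636
vertex -2.611 -0.973 1.875
endloop
endfacet
facet normal -0.163 0.690 0.705
outer loop
vertex -2.611 -0.973 1.875
vertex -0.928 -0.868 2.161
vertex -1.917 -0.336 1.412
endloop
endfacet
facet normal 0.661 0.607 -0.441
outer loop
vertex -1.917 -0.336 1.412
vertex -0.749 -1.627 1.385
vertex -1.738 -1.095 0.636
endloop
endfacet
facet normal 0.661 0.607 -0.441
outer loop
vertex -0.928 -0.868 2.161
vertex -0.749 -1.627 1.385
vertex -1.917 -0.336 1.412
endloop
endfacet
facet normal -0.830 0.503 -0.242
outer loop
vertex -3.989 -2.233 1.288
vertex -3.301 -1.199 1.076
vertex -3.832 -2.608 -0.03
endloop
endfacet
facet normal -0.546 -0.821 0.169
outer loop
vertex -2.819 -3.221 0.264
vertex -3.989 -2.233 1.288
vertex -3.832 -2.608 -0.03
endloop
endfacet
facet normal -0.830 0.503 -0.242
outer loop
vertex -3.832 -2.608 -0.03
vertex -3.301 -1.199 1.076
vertex -3.144 -1.574 -0.243
endloop
endfacet
facet normal 0.113 -0.272 -0.956
outer loop
vertex -3.144 -1.574 -0.243
vertex -2.819 -3.221 0.264
vertex -3.832 -2.608 -0.03
endloop
endfacet
facet normal -0.113 0.271 0.956
outer loop
vertex -3.989 -2.233 1.288
vertex -2.288 -1.812 1.37
vertex -3.301 -1.199 1.076
endloop
endfacet
facet normal -0.546 -0.821 0.168
outer loop
vertex -2.976 -2.846 1.583
vertex -3.989 -2.233 1.288
vertex -2.819 -3.221 0.264
endloop
endfacet
facet normal -0.113 0.272 0.955
outer loop
vertex -2.976 -2.846 1.583
vertex -2.288 -1.812 1.37
vertex -3.989 -2.233 1.288
endloop
endfacet
facet normal 0.546 0.821 -0.168
outer loop
vertex -3.301 -1.199 1.076
vertex -2.288 -1.812 1.37
vertex -3.144 -1.574 -0.243
endloop
endfacet
facet normal 0.114 -0.272 -0.956
outer loop
vertex -2.131 -2.187 0.052
vertex -2.819 -3.221 0.264
vertex -3.144 -1.574 -0.243
endloop
endfacet
facet normal 0.546 0.821 -0.169
outer loop
vertex -3.144 -1.574 -0.243
vertex -2.288 -1.812 1.37
vertex -2.131 -2.187 0.052
endloop
endfacet
facet normal 0.830 -0.503 0.242
outer loop
vertex -2.131 -2.187 0.052
vertex -2.976 -2.846 1.583
vertex -2.819 -3.221 0.264
endloop
endfacet
facet normal 0.830 -0.502 0.242
outer loop
vertex -2.288 -1.812 1.37
vertex -2.976 -2.846 1.583
vertex -2.131 -2.187 0.052
endloop
endfacet

endsolid


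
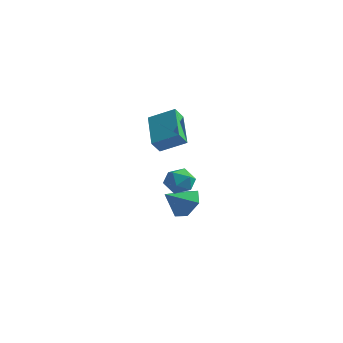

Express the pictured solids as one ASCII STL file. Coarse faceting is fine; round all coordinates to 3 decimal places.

solid 
facet normal -0.799 -0.414 -0.435
outer loop
vertex -0.88 -0.901 3.68
vertex -0.826 -0.338 3.045
vertex 0.411 -2.25 2.594
endloop
endfacet
facet normal -0.064 -0.662 0.746
outer loop
vertex 1.586 -1.642 3.235
vertex -0.88 -0.901 3.68
vertex 0.411 -2.25 2.594
endloop
endfacet
facet normal -0.799 -0.414 -0.435
outer loop
vertex 0.411 -2.25 2.594
vertex -0.826 -0.338 3.045
vertex 0.465 -1.687 1.959
endloop
endfacet
facet normal 0.598 -0.625 -0.503
outer loop
vertex 0.465 -1.687 1.959
vertex 1.586 -1.642 3.235
vertex 0.411 -2.25 2.594
endloop
endfacet
facet normal -0.598 0.625 0.503
outer loop
vertex -0.88 -0.901 3.68
vertex 0.349 0.27 3.686
vertex -0.826 -0.338 3.045
endloop
endfacet
facet normal -0.064 -0.662 0.746
outer loop
vertex 0.295 -0.293 4.321
vertex -0.88 -0.901 3.68
vertex 1.586 -1.642 3.235
endloop
endfacet
facet normal -0.598 0.625 0.503
outer loop
vertex 0.295 -0.293 4.321
vertex 0.349 0.27 3.686
vertex -0.88 -0.901 3.68
endloop
endfacet
facet normal 0.064 0.662 -0.746
outer loop
vertex -0.826 -0.338 3.045
vertex 0.349 0.27 3.686
vertex 0.465 -1.687 1.959
endloop
endfacet
facet normal 0.598 -0.625 -0.503
outer loop
vertex 1.64 -1.079 2.6
vertex 1.586 -1.642 3.235
vertex 0.465 -1.687 1.959
endloop
endfacet
facet normal 0.064 0.662 -0.746
outer loop
vertex 0.465 -1.687 1.959
vertex 0.349 0.27 3.686
vertex 1.64 -1.079 2.6
endloop
endfacet
facet normal 0.799 0.414 0.435
outer loop
vertex 1.64 -1.079 2.6
vertex 0.295 -0.293 4.321
vertex 1.586 -1.642 3.235
endloop
endfacet
facet normal 0.799 0.414 0.435
outer loop
vertex 0.349 0.27 3.686
vertex 0.295 -0.293 4.321
vertex 1.64 -1.079 2.6
endloop
endfacet
facet normal 0.079 0.947 -0.312
outer loop
vertex 0.896 -0.189 -0.876
vertex 0.46 0.076 -0.182
vertex 1.319 0.014 -0.153
endloop
endfacet
facet normal 0.638 0.559 -0.530
outer loop
vertex 0.896 -0.189 -0.876
vertex 1.319 0.014 -0.153
vertex 1.551 -0.681 -0.607
endloop
endfacet
facet normal 0.390 0.016 -0.921
outer loop
vertex 0.896 -0.189 -0.876
vertex 1.551 -0.681 -0.607
vertex 0.835 -1.049 -0.917
endloop
endfacet
facet normal -0.322 0.068 -0.944
outer loop
vertex 0.896 -0.189 -0.876
vertex 0.835 -1.049 -0.917
vertex 0.16 -0.58 -0.653
endloop
endfacet
facet normal -0.514 0.643 -0.568
outer loop
vertex 0.896 -0.189 -0.876
vertex 0.16 -0.58 -0.653
vertex 0.46 0.076 -0.182
endloop
endfacet
facet normal 0.956 0.288 0.048
outer loop
vertex 1.551 -0.681 -0.607
vertex 1.319 0.014 -0.153
vertex 1.52 -0.72 0.253
endloop
endfacet
facet normal 0.053 0.915 0.399
outer loop
vertex 1.319 0.014 -0.153
vertex 0.46 0.076 -0.182
vertex 0.845 -0.251 0.517
endloop
endfacet
facet normal -0.906 0.424 -0.013
outer loop
vertex 0.46 0.076 -0.182
vertex 0.16 -0.58 -0.653
vertex 0.129 -0.619 0.207
endloop
endfacet
facet normal -0.596 -0.507 -0.622
outer loop
vertex 0.16 -0.58 -0.653
vertex 0.835 -1.049 -0.917
vertex 0.361 -1.314 -0.247
endloop
endfacet
facet normal 0.557 -0.592 -0.583
outer loop
vertex 0.835 -1.049 -0.917
vertex 1.551 -0.681 -0.607
vertex 1.22 -1.376 -0.218
endloop
endfacet
facet normal 0.322 -0.068 0.944
outer loop
vertex 0.784 -1.111 0.476
vertex 1.52 -0.72 0.253
vertex 0.845 -0.251 0.517
endloop
endfacet
facet normal -0.390 -0.016 0.921
outer loop
vertex 0.784 -1.111 0.476
vertex 0.845 -0.251 0.517
vertex 0.129 -0.619 0.207
endloop
endfacet
facet normal -0.638 -0.559 0.530
outer loop
vertex 0.784 -1.111 0.476
vertex 0.129 -0.619 0.207
vertex 0.361 -1.314 -0.247
endloop
endfacet
facet normal -0.079 -0.947 0.312
outer loop
vertex 0.784 -1.111 0.476
vertex 0.361 -1.314 -0.247
vertex 1.22 -1.376 -0.218
endloop
endfacet
facet normal 0.514 -0.643 0.568
outer loop
vertex 0.784 -1.111 0.476
vertex 1.22 -1.376 -0.218
vertex 1.52 -0.72 0.253
endloop
endfacet
facet normal 0.596 0.507 0.622
outer loop
vertex 0.845 -0.251 0.517
vertex 1.52 -0.72 0.253
vertex 1.319 0.014 -0.153
endloop
endfacet
facet normal -0.557 0.592 0.583
outer loop
vertex 0.129 -0.619 0.207
vertex 0.845 -0.251 0.517
vertex 0.46 0.076 -0.182
endloop
endfacet
facet normal -0.956 -0.288 -0.048
outer loop
vertex 0.361 -1.314 -0.247
vertex 0.129 -0.619 0.207
vertex 0.16 -0.58 -0.653
endloop
endfacet
facet normal -0.053 -0.915 -0.399
outer loop
vertex 1.22 -1.376 -0.218
vertex 0.361 -1.314 -0.247
vertex 0.835 -1.049 -0.917
endloop
endfacet
facet normal 0.906 -0.424 0.013
outer loop
vertex 1.52 -0.72 0.253
vertex 1.22 -1.376 -0.218
vertex 1.551 -0.681 -0.607
endloop
endfacet
facet normal 0.355 0.739 -0.573
outer loop
vertex -0.58 2.683 -2.174
vertex -0.947 2.217 -3.003
vertex -1.526 2.887 -2.497
endloop
endfacet
facet normal -0.285 0.173 0.943
outer loop
vertex -0.58 2.683 -2.174
vertex -1.526 2.887 -2.497
vertex -1.473 1.123 -2.157
endloop
endfacet
facet normal 0.355 0.739 -0.573
outer loop
vertex -1.526 2.887 -2.497
vertex -0.947 2.217 -3.003
vertex -1.893 2.421 -3.326
endloop
endfacet
facet normal -0.923 0.046 0.383
outer loop
vertex -1.526 2.887 -2.497
vertex -1.893 2.421 -3.326
vertex -1.473 1.123 -2.157
endloop
endfacet
facet normal 0.355 0.739 -0.572
outer loop
vertex -1.893 2.421 -3.326
vertex -0.947 2.217 -3.003
vertex -1.315 1.751 -3.833
endloop
endfacet
facet normal -0.820 -0.506 -0.267
outer loop
vertex -1.893 2.421 -3.326
vertex -1.315 1.751 -3.833
vertex -1.473 1.123 -2.157
endloop
endfacet
facet normal 0.355 0.739 -0.572
outer loop
vertex -1.315 1.751 -3.833
vertex -0.947 2.217 -3.003
vertex -0.369 1.547 -3.51
endloop
endfacet
facet normal -0.079 -0.931 -0.356
outer loop
vertex -1.315 1.751 -3.833
vertex -0.369 1.547 -3.51
vertex -1.473 1.123 -2.157
endloop
endfacet
facet normal 0.355 0.739 -0.573
outer loop
vertex -0.369 1.547 -3.51
vertex -0.947 2.217 -3.003
vertex -0.002 2.013 -2.681
endloop
endfacet
facet normal 0.559 -0.804 0.204
outer loop
vertex -0.369 1.547 -3.51
vertex -0.002 2.013 -2.681
vertex -1.473 1.123 -2.157
endloop
endfacet
facet normal 0.355 0.739 -0.573
outer loop
vertex -0.002 2.013 -2.681
vertex -0.947 2.217 -3.003
vertex -0.58 2.683 -2.174
endloop
endfacet
facet normal 0.456 -0.252 0.853
outer loop
vertex -0.002 2.013 -2.681
vertex -0.58 2.683 -2.174
vertex -1.473 1.123 -2.157
endloop
endfacet

endsolid


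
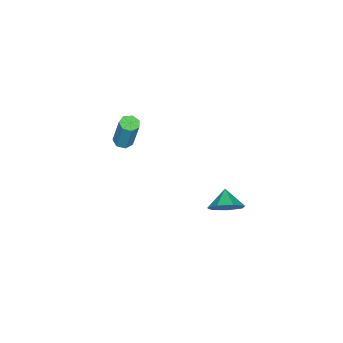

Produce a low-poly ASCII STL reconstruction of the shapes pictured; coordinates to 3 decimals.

solid 
facet normal -0.142 -0.283 -0.948
outer loop
vertex 0.952 -3.109 -1.727
vertex 0.559 -3.471 -1.56
vertex 0.499 -2.935 -1.711
endloop
endfacet
facet normal 0.331 0.890 -0.314
outer loop
vertex 0.952 -3.109 -1.727
vertex 0.499 -2.935 -1.711
vertex 1.255 -2.508 0.294
endloop
endfacet
facet normal 0.332 0.889 -0.315
outer loop
vertex 1.255 -2.508 0.294
vertex 0.499 -2.935 -1.711
vertex 0.802 -2.333 0.31
endloop
endfacet
facet normal 0.142 0.281 0.949
outer loop
vertex 1.255 -2.508 0.294
vertex 0.802 -2.333 0.31
vertex 0.861 -2.869 0.46
endloop
endfacet
facet normal -0.141 -0.283 -0.949
outer loop
vertex 0.499 -2.935 -1.711
vertex 0.559 -3.471 -1.56
vertex 0.091 -3.164 -1.582
endloop
endfacet
facet normal -0.523 0.835 -0.170
outer loop
vertex 0.499 -2.935 -1.711
vertex 0.091 -3.164 -1.582
vertex 0.802 -2.333 0.31
endloop
endfacet
facet normal -0.523 0.835 -0.170
outer loop
vertex 0.802 -2.333 0.31
vertex 0.091 -3.164 -1.582
vertex 0.393 -2.563 0.439
endloop
endfacet
facet normal 0.141 0.281 0.949
outer loop
vertex 0.802 -2.333 0.31
vertex 0.393 -2.563 0.439
vertex 0.861 -2.869 0.46
endloop
endfacet
facet normal -0.142 -0.284 -0.948
outer loop
vertex 0.091 -3.164 -1.582
vertex 0.559 -3.471 -1.56
vertex 0.035 -3.624 -1.436
endloop
endfacet
facet normal -0.983 0.152 0.102
outer loop
vertex 0.091 -3.164 -1.582
vertex 0.035 -3.624 -1.436
vertex 0.393 -2.563 0.439
endloop
endfacet
facet normal -0.983 0.152 0.102
outer loop
vertex 0.393 -2.563 0.439
vertex 0.035 -3.624 -1.436
vertex 0.337 -3.023 0.585
endloop
endfacet
facet normal 0.143 0.284 0.948
outer loop
vertex 0.393 -2.563 0.439
vertex 0.337 -3.023 0.585
vertex 0.861 -2.869 0.46
endloop
endfacet
facet normal -0.142 -0.282 -0.949
outer loop
vertex 0.035 -3.624 -1.436
vertex 0.559 -3.471 -1.56
vertex 0.373 -3.969 -1.384
endloop
endfacet
facet normal -0.704 -0.645 0.297
outer loop
vertex 0.035 -3.624 -1.436
vertex 0.373 -3.969 -1.384
vertex 0.337 -3.023 0.585
endloop
endfacet
facet normal -0.703 -0.646 0.298
outer loop
vertex 0.337 -3.023 0.585
vertex 0.373 -3.969 -1.384
vertex 0.676 -3.368 0.636
endloop
endfacet
facet normal 0.144 0.281 0.949
outer loop
vertex 0.337 -3.023 0.585
vertex 0.676 -3.368 0.636
vertex 0.861 -2.869 0.46
endloop
endfacet
facet normal -0.142 -0.282 -0.949
outer loop
vertex 0.373 -3.969 -1.384
vertex 0.559 -3.471 -1.56
vertex 0.851 -3.938 -1.465
endloop
endfacet
facet normal 0.108 -0.957 0.269
outer loop
vertex 0.373 -3.969 -1.384
vertex 0.851 -3.938 -1.465
vertex 0.676 -3.368 0.636
endloop
endfacet
facet normal 0.107 -0.957 0.269
outer loop
vertex 0.676 -3.368 0.636
vertex 0.851 -3.938 -1.465
vertex 1.154 -3.337 0.556
endloop
endfacet
facet normal 0.140 0.283 0.949
outer loop
vertex 0.676 -3.368 0.636
vertex 1.154 -3.337 0.556
vertex 0.861 -2.869 0.46
endloop
endfacet
facet normal -0.144 -0.283 -0.948
outer loop
vertex 0.851 -3.938 -1.465
vertex 0.559 -3.471 -1.56
vertex 1.109 -3.556 -1.618
endloop
endfacet
facet normal 0.835 -0.549 0.038
outer loop
vertex 0.851 -3.938 -1.465
vertex 1.109 -3.556 -1.618
vertex 1.154 -3.337 0.556
endloop
endfacet
facet normal 0.836 -0.548 0.038
outer loop
vertex 1.154 -3.337 0.556
vertex 1.109 -3.556 -1.618
vertex 1.412 -2.954 0.403
endloop
endfacet
facet normal 0.142 0.283 0.948
outer loop
vertex 1.154 -3.337 0.556
vertex 1.412 -2.954 0.403
vertex 0.861 -2.869 0.46
endloop
endfacet
facet normal -0.144 -0.282 -0.949
outer loop
vertex 1.109 -3.556 -1.618
vertex 0.559 -3.471 -1.56
vertex 0.952 -3.109 -1.727
endloop
endfacet
facet normal 0.936 0.274 -0.222
outer loop
vertex 1.109 -3.556 -1.618
vertex 0.952 -3.109 -1.727
vertex 1.412 -2.954 0.403
endloop
endfacet
facet normal 0.935 0.275 -0.222
outer loop
vertex 1.412 -2.954 0.403
vertex 0.952 -3.109 -1.727
vertex 1.255 -2.508 0.294
endloop
endfacet
facet normal 0.142 0.282 0.949
outer loop
vertex 1.412 -2.954 0.403
vertex 1.255 -2.508 0.294
vertex 0.861 -2.869 0.46
endloop
endfacet
facet normal 0.688 0.454 -0.566
outer loop
vertex 3.014 2.93 -1.944
vertex 2.435 3.704 -2.027
vertex 3.109 3.522 -1.353
endloop
endfacet
facet normal 0.141 -0.711 0.689
outer loop
vertex 3.014 2.93 -1.944
vertex 3.109 3.522 -1.353
vertex 1.665 3.196 -1.393
endloop
endfacet
facet normal 0.688 0.454 -0.566
outer loop
vertex 3.109 3.522 -1.353
vertex 2.435 3.704 -2.027
vertex 2.697 4.251 -1.269
endloop
endfacet
facet normal -0.001 -0.115 0.993
outer loop
vertex 3.109 3.522 -1.353
vertex 2.697 4.251 -1.269
vertex 1.665 3.196 -1.393
endloop
endfacet
facet normal 0.689 0.454 -0.566
outer loop
vertex 2.697 4.251 -1.269
vertex 2.435 3.704 -2.027
vertex 2.088 4.568 -1.756
endloop
endfacet
facet normal -0.463 0.357 0.811
outer loop
vertex 2.697 4.251 -1.269
vertex 2.088 4.568 -1.756
vertex 1.665 3.196 -1.393
endloop
endfacet
facet normal 0.688 0.454 -0.566
outer loop
vertex 2.088 4.568 -1.756
vertex 2.435 3.704 -2.027
vertex 1.74 4.235 -2.446
endloop
endfacet
facet normal -0.893 0.350 0.282
outer loop
vertex 2.088 4.568 -1.756
vertex 1.74 4.235 -2.446
vertex 1.665 3.196 -1.393
endloop
endfacet
facet normal 0.688 0.455 -0.565
outer loop
vertex 1.74 4.235 -2.446
vertex 2.435 3.704 -2.027
vertex 1.916 3.502 -2.821
endloop
endfacet
facet normal -0.971 -0.131 -0.199
outer loop
vertex 1.74 4.235 -2.446
vertex 1.916 3.502 -2.821
vertex 1.665 3.196 -1.393
endloop
endfacet
facet normal 0.689 0.454 -0.566
outer loop
vertex 1.916 3.502 -2.821
vertex 2.435 3.704 -2.027
vertex 2.483 2.921 -2.597
endloop
endfacet
facet normal -0.636 -0.724 -0.267
outer loop
vertex 1.916 3.502 -2.821
vertex 2.483 2.921 -2.597
vertex 1.665 3.196 -1.393
endloop
endfacet
facet normal 0.688 0.454 -0.566
outer loop
vertex 2.483 2.921 -2.597
vertex 2.435 3.704 -2.027
vertex 3.014 2.93 -1.944
endloop
endfacet
facet normal -0.141 -0.982 0.128
outer loop
vertex 2.483 2.921 -2.597
vertex 3.014 2.93 -1.944
vertex 1.665 3.196 -1.393
endloop
endfacet

endsolid


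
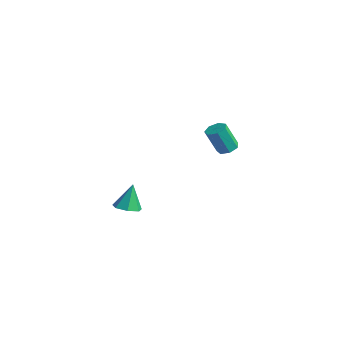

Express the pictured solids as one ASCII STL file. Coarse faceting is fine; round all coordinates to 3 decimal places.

solid 
facet normal 0.217 0.342 -0.914
outer loop
vertex -3.086 4.332 3.429
vertex -3.669 4.136 3.217
vertex -3.502 4.711 3.472
endloop
endfacet
facet normal 0.640 0.657 0.399
outer loop
vertex -3.086 4.332 3.429
vertex -3.502 4.711 3.472
vertex -3.449 3.759 4.955
endloop
endfacet
facet normal 0.640 0.657 0.399
outer loop
vertex -3.449 3.759 4.955
vertex -3.502 4.711 3.472
vertex -3.865 4.138 4.998
endloop
endfacet
facet normal -0.218 -0.343 0.914
outer loop
vertex -3.449 3.759 4.955
vertex -3.865 4.138 4.998
vertex -4.031 3.564 4.743
endloop
endfacet
facet normal 0.218 0.342 -0.914
outer loop
vertex -3.502 4.711 3.472
vertex -3.669 4.136 3.217
vertex -4.043 4.657 3.323
endloop
endfacet
facet normal -0.178 0.934 0.308
outer loop
vertex -3.502 4.711 3.472
vertex -4.043 4.657 3.323
vertex -3.865 4.138 4.998
endloop
endfacet
facet normal -0.178 0.934 0.308
outer loop
vertex -3.865 4.138 4.998
vertex -4.043 4.657 3.323
vertex -4.406 4.084 4.849
endloop
endfacet
facet normal -0.217 -0.343 0.914
outer loop
vertex -3.865 4.138 4.998
vertex -4.406 4.084 4.849
vertex -4.031 3.564 4.743
endloop
endfacet
facet normal 0.218 0.342 -0.914
outer loop
vertex -4.043 4.657 3.323
vertex -3.669 4.136 3.217
vertex -4.303 4.211 3.094
endloop
endfacet
facet normal -0.861 0.509 -0.014
outer loop
vertex -4.043 4.657 3.323
vertex -4.303 4.211 3.094
vertex -4.406 4.084 4.849
endloop
endfacet
facet normal -0.862 0.507 -0.014
outer loop
vertex -4.406 4.084 4.849
vertex -4.303 4.211 3.094
vertex -4.665 3.638 4.62
endloop
endfacet
facet normal -0.217 -0.343 0.914
outer loop
vertex -4.406 4.084 4.849
vertex -4.665 3.638 4.62
vertex -4.031 3.564 4.743
endloop
endfacet
facet normal 0.218 0.343 -0.914
outer loop
vertex -4.303 4.211 3.094
vertex -3.669 4.136 3.217
vertex -4.084 3.709 2.958
endloop
endfacet
facet normal -0.896 -0.302 -0.326
outer loop
vertex -4.303 4.211 3.094
vertex -4.084 3.709 2.958
vertex -4.665 3.638 4.62
endloop
endfacet
facet normal -0.896 -0.301 -0.326
outer loop
vertex -4.665 3.638 4.62
vertex -4.084 3.709 2.958
vertex -4.447 3.136 4.484
endloop
endfacet
facet normal -0.217 -0.342 0.914
outer loop
vertex -4.665 3.638 4.62
vertex -4.447 3.136 4.484
vertex -4.031 3.564 4.743
endloop
endfacet
facet normal 0.216 0.344 -0.914
outer loop
vertex -4.084 3.709 2.958
vertex -3.669 4.136 3.217
vertex -3.553 3.529 3.016
endloop
endfacet
facet normal -0.257 -0.883 -0.393
outer loop
vertex -4.084 3.709 2.958
vertex -3.553 3.529 3.016
vertex -4.447 3.136 4.484
endloop
endfacet
facet normal -0.257 -0.883 -0.393
outer loop
vertex -4.447 3.136 4.484
vertex -3.553 3.529 3.016
vertex -3.916 2.956 4.542
endloop
endfacet
facet normal -0.216 -0.343 0.914
outer loop
vertex -4.447 3.136 4.484
vertex -3.916 2.956 4.542
vertex -4.031 3.564 4.743
endloop
endfacet
facet normal 0.217 0.344 -0.913
outer loop
vertex -3.553 3.529 3.016
vertex -3.669 4.136 3.217
vertex -3.109 3.806 3.226
endloop
endfacet
facet normal 0.577 -0.800 -0.163
outer loop
vertex -3.553 3.529 3.016
vertex -3.109 3.806 3.226
vertex -3.916 2.956 4.542
endloop
endfacet
facet normal 0.576 -0.801 -0.164
outer loop
vertex -3.916 2.956 4.542
vertex -3.109 3.806 3.226
vertex -3.471 3.233 4.752
endloop
endfacet
facet normal -0.218 -0.343 0.914
outer loop
vertex -3.916 2.956 4.542
vertex -3.471 3.233 4.752
vertex -4.031 3.564 4.743
endloop
endfacet
facet normal 0.217 0.343 -0.914
outer loop
vertex -3.109 3.806 3.226
vertex -3.669 4.136 3.217
vertex -3.086 4.332 3.429
endloop
endfacet
facet normal 0.975 -0.115 0.188
outer loop
vertex -3.109 3.806 3.226
vertex -3.086 4.332 3.429
vertex -3.471 3.233 4.752
endloop
endfacet
facet normal 0.975 -0.114 0.189
outer loop
vertex -3.471 3.233 4.752
vertex -3.086 4.332 3.429
vertex -3.449 3.759 4.955
endloop
endfacet
facet normal -0.218 -0.343 0.914
outer loop
vertex -3.471 3.233 4.752
vertex -3.449 3.759 4.955
vertex -4.031 3.564 4.743
endloop
endfacet
facet normal 0.114 -0.342 -0.933
outer loop
vertex -2.075 -3.16 1.886
vertex -2.832 -3.347 1.862
vertex -2.489 -2.676 1.658
endloop
endfacet
facet normal 0.667 0.696 0.266
outer loop
vertex -2.075 -3.16 1.886
vertex -2.489 -2.676 1.658
vertex -3.008 -2.813 3.318
endloop
endfacet
facet normal 0.113 -0.342 -0.933
outer loop
vertex -2.489 -2.676 1.658
vertex -2.832 -3.347 1.862
vertex -3.162 -2.697 1.584
endloop
endfacet
facet normal -0.039 0.997 0.070
outer loop
vertex -2.489 -2.676 1.658
vertex -3.162 -2.697 1.584
vertex -3.008 -2.813 3.318
endloop
endfacet
facet normal 0.112 -0.342 -0.933
outer loop
vertex -3.162 -2.697 1.584
vertex -2.832 -3.347 1.862
vertex -3.586 -3.207 1.72
endloop
endfacet
facet normal -0.750 0.653 0.110
outer loop
vertex -3.162 -2.697 1.584
vertex -3.586 -3.207 1.72
vertex -3.008 -2.813 3.318
endloop
endfacet
facet normal 0.112 -0.342 -0.933
outer loop
vertex -3.586 -3.207 1.72
vertex -2.832 -3.347 1.862
vertex -3.442 -3.822 1.963
endloop
endfacet
facet normal -0.931 -0.077 0.356
outer loop
vertex -3.586 -3.207 1.72
vertex -3.442 -3.822 1.963
vertex -3.008 -2.813 3.318
endloop
endfacet
facet normal 0.112 -0.343 -0.933
outer loop
vertex -3.442 -3.822 1.963
vertex -2.832 -3.347 1.862
vertex -2.839 -4.079 2.13
endloop
endfacet
facet normal -0.446 -0.643 0.622
outer loop
vertex -3.442 -3.822 1.963
vertex -2.839 -4.079 2.13
vertex -3.008 -2.813 3.318
endloop
endfacet
facet normal 0.113 -0.343 -0.933
outer loop
vertex -2.839 -4.079 2.13
vertex -2.832 -3.347 1.862
vertex -2.23 -3.785 2.096
endloop
endfacet
facet normal 0.339 -0.619 0.708
outer loop
vertex -2.839 -4.079 2.13
vertex -2.23 -3.785 2.096
vertex -3.008 -2.813 3.318
endloop
endfacet
facet normal 0.114 -0.342 -0.933
outer loop
vertex -2.23 -3.785 2.096
vertex -2.832 -3.347 1.862
vertex -2.075 -3.16 1.886
endloop
endfacet
facet normal 0.835 -0.022 0.550
outer loop
vertex -2.23 -3.785 2.096
vertex -2.075 -3.16 1.886
vertex -3.008 -2.813 3.318
endloop
endfacet

endsolid


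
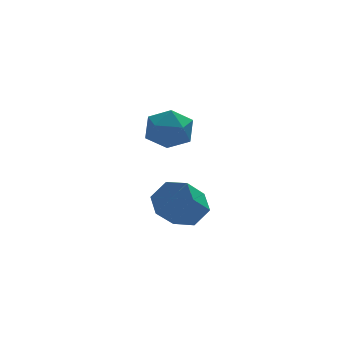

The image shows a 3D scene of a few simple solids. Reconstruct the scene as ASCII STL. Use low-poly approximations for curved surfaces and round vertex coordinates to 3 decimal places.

solid 
facet normal 0.580 0.432 -0.691
outer loop
vertex 3.387 -1.358 -3.057
vertex 2.66 -0.666 -3.235
vertex 3.371 -0.487 -2.526
endloop
endfacet
facet normal 0.814 -0.291 0.502
outer loop
vertex 3.387 -1.358 -3.057
vertex 3.371 -0.487 -2.526
vertex 2.487 -2.027 -1.986
endloop
endfacet
facet normal 0.814 -0.291 0.502
outer loop
vertex 2.487 -2.027 -1.986
vertex 3.371 -0.487 -2.526
vertex 2.472 -1.156 -1.456
endloop
endfacet
facet normal -0.581 -0.431 0.691
outer loop
vertex 2.487 -2.027 -1.986
vertex 2.472 -1.156 -1.456
vertex 1.76 -1.334 -2.165
endloop
endfacet
facet normal 0.580 0.431 -0.691
outer loop
vertex 3.371 -0.487 -2.526
vertex 2.66 -0.666 -3.235
vertex 2.644 0.205 -2.705
endloop
endfacet
facet normal 0.393 0.594 0.702
outer loop
vertex 3.371 -0.487 -2.526
vertex 2.644 0.205 -2.705
vertex 2.472 -1.156 -1.456
endloop
endfacet
facet normal 0.394 0.594 0.701
outer loop
vertex 2.472 -1.156 -1.456
vertex 2.644 0.205 -2.705
vertex 1.744 -0.463 -1.634
endloop
endfacet
facet normal -0.580 -0.432 0.691
outer loop
vertex 2.472 -1.156 -1.456
vertex 1.744 -0.463 -1.634
vertex 1.76 -1.334 -2.165
endloop
endfacet
facet normal 0.581 0.431 -0.691
outer loop
vertex 2.644 0.205 -2.705
vertex 2.66 -0.666 -3.235
vertex 1.933 0.027 -3.414
endloop
endfacet
facet normal -0.420 0.885 0.199
outer loop
vertex 2.644 0.205 -2.705
vertex 1.933 0.027 -3.414
vertex 1.744 -0.463 -1.634
endloop
endfacet
facet normal -0.421 0.885 0.199
outer loop
vertex 1.744 -0.463 -1.634
vertex 1.933 0.027 -3.414
vertex 1.033 -0.642 -2.343
endloop
endfacet
facet normal -0.580 -0.432 0.691
outer loop
vertex 1.744 -0.463 -1.634
vertex 1.033 -0.642 -2.343
vertex 1.76 -1.334 -2.165
endloop
endfacet
facet normal 0.581 0.431 -0.691
outer loop
vertex 1.933 0.027 -3.414
vertex 2.66 -0.666 -3.235
vertex 1.948 -0.844 -3.944
endloop
endfacet
facet normal -0.814 0.292 -0.502
outer loop
vertex 1.933 0.027 -3.414
vertex 1.948 -0.844 -3.944
vertex 1.033 -0.642 -2.343
endloop
endfacet
facet normal -0.814 0.291 -0.502
outer loop
vertex 1.033 -0.642 -2.343
vertex 1.948 -0.844 -3.944
vertex 1.049 -1.513 -2.874
endloop
endfacet
facet normal -0.580 -0.432 0.691
outer loop
vertex 1.033 -0.642 -2.343
vertex 1.049 -1.513 -2.874
vertex 1.76 -1.334 -2.165
endloop
endfacet
facet normal 0.580 0.432 -0.691
outer loop
vertex 1.948 -0.844 -3.944
vertex 2.66 -0.666 -3.235
vertex 2.676 -1.537 -3.766
endloop
endfacet
facet normal -0.394 -0.594 -0.702
outer loop
vertex 1.948 -0.844 -3.944
vertex 2.676 -1.537 -3.766
vertex 1.049 -1.513 -2.874
endloop
endfacet
facet normal -0.393 -0.595 -0.701
outer loop
vertex 1.049 -1.513 -2.874
vertex 2.676 -1.537 -3.766
vertex 1.776 -2.205 -2.695
endloop
endfacet
facet normal -0.580 -0.431 0.691
outer loop
vertex 1.049 -1.513 -2.874
vertex 1.776 -2.205 -2.695
vertex 1.76 -1.334 -2.165
endloop
endfacet
facet normal 0.580 0.432 -0.691
outer loop
vertex 2.676 -1.537 -3.766
vertex 2.66 -0.666 -3.235
vertex 3.387 -1.358 -3.057
endloop
endfacet
facet normal 0.421 -0.885 -0.198
outer loop
vertex 2.676 -1.537 -3.766
vertex 3.387 -1.358 -3.057
vertex 1.776 -2.205 -2.695
endloop
endfacet
facet normal 0.421 -0.885 -0.199
outer loop
vertex 1.776 -2.205 -2.695
vertex 3.387 -1.358 -3.057
vertex 2.487 -2.027 -1.986
endloop
endfacet
facet normal -0.581 -0.431 0.691
outer loop
vertex 1.776 -2.205 -2.695
vertex 2.487 -2.027 -1.986
vertex 1.76 -1.334 -2.165
endloop
endfacet
facet normal -0.539 -0.017 0.842
outer loop
vertex 0.909 -0.835 2.406
vertex 0.927 -1.959 2.395
vertex 1.738 -1.389 2.926
endloop
endfacet
facet normal -0.131 0.567 0.813
outer loop
vertex 0.909 -0.835 2.406
vertex 1.738 -1.389 2.926
vertex 1.969 -0.469 2.321
endloop
endfacet
facet normal -0.302 0.927 0.221
outer loop
vertex 0.909 -0.835 2.406
vertex 1.969 -0.469 2.321
vertex 1.301 -0.471 1.416
endloop
endfacet
facet normal -0.817 0.565 -0.115
outer loop
vertex 0.909 -0.835 2.406
vertex 1.301 -0.471 1.416
vertex 0.657 -1.392 1.461
endloop
endfacet
facet normal -0.963 -0.018 0.268
outer loop
vertex 0.909 -0.835 2.406
vertex 0.657 -1.392 1.461
vertex 0.927 -1.959 2.395
endloop
endfacet
facet normal 0.548 0.359 0.755
outer loop
vertex 1.969 -0.469 2.321
vertex 1.738 -1.389 2.926
vertex 2.643 -1.368 2.259
endloop
endfacet
facet normal -0.113 -0.587 0.802
outer loop
vertex 1.738 -1.389 2.926
vertex 0.927 -1.959 2.395
vertex 1.999 -2.289 2.304
endloop
endfacet
facet normal -0.798 -0.589 -0.127
outer loop
vertex 0.927 -1.959 2.395
vertex 0.657 -1.392 1.461
vertex 1.331 -2.291 1.399
endloop
endfacet
facet normal -0.560 0.355 -0.749
outer loop
vertex 0.657 -1.392 1.461
vertex 1.301 -0.471 1.416
vertex 1.562 -1.371 0.794
endloop
endfacet
facet normal 0.272 0.941 -0.203
outer loop
vertex 1.301 -0.471 1.416
vertex 1.969 -0.469 2.321
vertex 2.373 -0.801 1.325
endloop
endfacet
facet normal 0.817 -0.565 0.115
outer loop
vertex 2.391 -1.925 1.314
vertex 2.643 -1.368 2.259
vertex 1.999 -2.289 2.304
endloop
endfacet
facet normal 0.302 -0.927 -0.221
outer loop
vertex 2.391 -1.925 1.314
vertex 1.999 -2.289 2.304
vertex 1.331 -2.291 1.399
endloop
endfacet
facet normal 0.131 -0.567 -0.813
outer loop
vertex 2.391 -1.925 1.314
vertex 1.331 -2.291 1.399
vertex 1.562 -1.371 0.794
endloop
endfacet
facet normal 0.539 0.017 -0.842
outer loop
vertex 2.391 -1.925 1.314
vertex 1.562 -1.371 0.794
vertex 2.373 -0.801 1.325
endloop
endfacet
facet normal 0.963 0.018 -0.268
outer loop
vertex 2.391 -1.925 1.314
vertex 2.373 -0.801 1.325
vertex 2.643 -1.368 2.259
endloop
endfacet
facet normal 0.560 -0.355 0.749
outer loop
vertex 1.999 -2.289 2.304
vertex 2.643 -1.368 2.259
vertex 1.738 -1.389 2.926
endloop
endfacet
facet normal -0.272 -0.941 0.203
outer loop
vertex 1.331 -2.291 1.399
vertex 1.999 -2.289 2.304
vertex 0.927 -1.959 2.395
endloop
endfacet
facet normal -0.548 -0.359 -0.755
outer loop
vertex 1.562 -1.371 0.794
vertex 1.331 -2.291 1.399
vertex 0.657 -1.392 1.461
endloop
endfacet
facet normal 0.113 0.587 -0.802
outer loop
vertex 2.373 -0.801 1.325
vertex 1.562 -1.371 0.794
vertex 1.301 -0.471 1.416
endloop
endfacet
facet normal 0.798 0.589 0.127
outer loop
vertex 2.643 -1.368 2.259
vertex 2.373 -0.801 1.325
vertex 1.969 -0.469 2.321
endloop
endfacet

endsolid


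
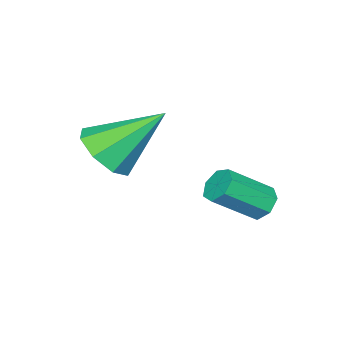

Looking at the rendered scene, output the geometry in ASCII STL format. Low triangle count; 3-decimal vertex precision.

solid 
facet normal 0.414 -0.613 -0.673
outer loop
vertex 2.695 -3.55 0.398
vertex 2.081 -3.213 -0.287
vertex 2.973 -2.959 0.03
endloop
endfacet
facet normal 0.603 0.197 0.773
outer loop
vertex 2.695 -3.55 0.398
vertex 2.973 -2.959 0.03
vertex 1.199 -1.907 1.147
endloop
endfacet
facet normal 0.414 -0.612 -0.674
outer loop
vertex 2.973 -2.959 0.03
vertex 2.081 -3.213 -0.287
vertex 2.728 -2.516 -0.523
endloop
endfacet
facet normal 0.620 0.723 0.304
outer loop
vertex 2.973 -2.959 0.03
vertex 2.728 -2.516 -0.523
vertex 1.199 -1.907 1.147
endloop
endfacet
facet normal 0.414 -0.612 -0.674
outer loop
vertex 2.728 -2.516 -0.523
vertex 2.081 -3.213 -0.287
vertex 2.104 -2.481 -0.938
endloop
endfacet
facet normal 0.179 0.966 -0.188
outer loop
vertex 2.728 -2.516 -0.523
vertex 2.104 -2.481 -0.938
vertex 1.199 -1.907 1.147
endloop
endfacet
facet normal 0.414 -0.612 -0.674
outer loop
vertex 2.104 -2.481 -0.938
vertex 2.081 -3.213 -0.287
vertex 1.467 -2.875 -0.972
endloop
endfacet
facet normal -0.462 0.783 -0.416
outer loop
vertex 2.104 -2.481 -0.938
vertex 1.467 -2.875 -0.972
vertex 1.199 -1.907 1.147
endloop
endfacet
facet normal 0.413 -0.613 -0.673
outer loop
vertex 1.467 -2.875 -0.972
vertex 2.081 -3.213 -0.287
vertex 1.189 -3.466 -0.604
endloop
endfacet
facet normal -0.927 0.283 -0.246
outer loop
vertex 1.467 -2.875 -0.972
vertex 1.189 -3.466 -0.604
vertex 1.199 -1.907 1.147
endloop
endfacet
facet normal 0.413 -0.613 -0.674
outer loop
vertex 1.189 -3.466 -0.604
vertex 2.081 -3.213 -0.287
vertex 1.434 -3.909 -0.051
endloop
endfacet
facet normal -0.944 -0.244 0.223
outer loop
vertex 1.189 -3.466 -0.604
vertex 1.434 -3.909 -0.051
vertex 1.199 -1.907 1.147
endloop
endfacet
facet normal 0.414 -0.613 -0.672
outer loop
vertex 1.434 -3.909 -0.051
vertex 2.081 -3.213 -0.287
vertex 2.057 -3.944 0.365
endloop
endfacet
facet normal -0.504 -0.486 0.714
outer loop
vertex 1.434 -3.909 -0.051
vertex 2.057 -3.944 0.365
vertex 1.199 -1.907 1.147
endloop
endfacet
facet normal 0.414 -0.614 -0.673
outer loop
vertex 2.057 -3.944 0.365
vertex 2.081 -3.213 -0.287
vertex 2.695 -3.55 0.398
endloop
endfacet
facet normal 0.139 -0.303 0.943
outer loop
vertex 2.057 -3.944 0.365
vertex 2.695 -3.55 0.398
vertex 1.199 -1.907 1.147
endloop
endfacet
facet normal -0.624 0.506 -0.596
outer loop
vertex -0.189 0.07 -2.937
vertex -0.63 -0.025 -2.556
vertex -0.249 0.425 -2.573
endloop
endfacet
facet normal 0.772 0.514 -0.374
outer loop
vertex -0.189 0.07 -2.937
vertex -0.249 0.425 -2.573
vertex 0.81 -0.739 -1.985
endloop
endfacet
facet normal 0.772 0.514 -0.374
outer loop
vertex 0.81 -0.739 -1.985
vertex -0.249 0.425 -2.573
vertex 0.75 -0.384 -1.621
endloop
endfacet
facet normal 0.625 -0.505 0.595
outer loop
vertex 0.81 -0.739 -1.985
vertex 0.75 -0.384 -1.621
vertex 0.37 -0.835 -1.604
endloop
endfacet
facet normal -0.625 0.506 -0.595
outer loop
vertex -0.249 0.425 -2.573
vertex -0.63 -0.025 -2.556
vertex -0.595 0.441 -2.196
endloop
endfacet
facet normal 0.391 0.862 0.322
outer loop
vertex -0.249 0.425 -2.573
vertex -0.595 0.441 -2.196
vertex 0.75 -0.384 -1.621
endloop
endfacet
facet normal 0.390 0.862 0.324
outer loop
vertex 0.75 -0.384 -1.621
vertex -0.595 0.441 -2.196
vertex 0.404 -0.369 -1.244
endloop
endfacet
facet normal 0.626 -0.505 0.594
outer loop
vertex 0.75 -0.384 -1.621
vertex 0.404 -0.369 -1.244
vertex 0.37 -0.835 -1.604
endloop
endfacet
facet normal -0.625 0.506 -0.594
outer loop
vertex -0.595 0.441 -2.196
vertex -0.63 -0.025 -2.556
vertex -0.967 0.106 -2.09
endloop
endfacet
facet normal -0.285 0.562 0.777
outer loop
vertex -0.595 0.441 -2.196
vertex -0.967 0.106 -2.09
vertex 0.404 -0.369 -1.244
endloop
endfacet
facet normal -0.285 0.562 0.777
outer loop
vertex 0.404 -0.369 -1.244
vertex -0.967 0.106 -2.09
vertex 0.032 -0.704 -1.138
endloop
endfacet
facet normal 0.625 -0.505 0.595
outer loop
vertex 0.404 -0.369 -1.244
vertex 0.032 -0.704 -1.138
vertex 0.37 -0.835 -1.604
endloop
endfacet
facet normal -0.625 0.506 -0.594
outer loop
vertex -0.967 0.106 -2.09
vertex -0.63 -0.025 -2.556
vertex -1.085 -0.328 -2.335
endloop
endfacet
facet normal -0.746 -0.162 0.646
outer loop
vertex -0.967 0.106 -2.09
vertex -1.085 -0.328 -2.335
vertex 0.032 -0.704 -1.138
endloop
endfacet
facet normal -0.746 -0.162 0.646
outer loop
vertex 0.032 -0.704 -1.138
vertex -1.085 -0.328 -2.335
vertex -0.086 -1.137 -1.383
endloop
endfacet
facet normal 0.624 -0.507 0.595
outer loop
vertex 0.032 -0.704 -1.138
vertex -0.086 -1.137 -1.383
vertex 0.37 -0.835 -1.604
endloop
endfacet
facet normal -0.625 0.505 -0.595
outer loop
vertex -1.085 -0.328 -2.335
vertex -0.63 -0.025 -2.556
vertex -0.86 -0.534 -2.746
endloop
endfacet
facet normal -0.646 -0.763 0.029
outer loop
vertex -1.085 -0.328 -2.335
vertex -0.86 -0.534 -2.746
vertex -0.086 -1.137 -1.383
endloop
endfacet
facet normal -0.646 -0.763 0.029
outer loop
vertex -0.086 -1.137 -1.383
vertex -0.86 -0.534 -2.746
vertex 0.139 -1.343 -1.794
endloop
endfacet
facet normal 0.624 -0.506 0.595
outer loop
vertex -0.086 -1.137 -1.383
vertex 0.139 -1.343 -1.794
vertex 0.37 -0.835 -1.604
endloop
endfacet
facet normal -0.624 0.505 -0.596
outer loop
vertex -0.86 -0.534 -2.746
vertex -0.63 -0.025 -2.556
vertex -0.461 -0.357 -3.014
endloop
endfacet
facet normal -0.059 -0.790 -0.610
outer loop
vertex -0.86 -0.534 -2.746
vertex -0.461 -0.357 -3.014
vertex 0.139 -1.343 -1.794
endloop
endfacet
facet normal -0.059 -0.790 -0.610
outer loop
vertex 0.139 -1.343 -1.794
vertex -0.461 -0.357 -3.014
vertex 0.538 -1.166 -2.062
endloop
endfacet
facet normal 0.624 -0.506 0.595
outer loop
vertex 0.139 -1.343 -1.794
vertex 0.538 -1.166 -2.062
vertex 0.37 -0.835 -1.604
endloop
endfacet
facet normal -0.624 0.505 -0.596
outer loop
vertex -0.461 -0.357 -3.014
vertex -0.63 -0.025 -2.556
vertex -0.189 0.07 -2.937
endloop
endfacet
facet normal 0.572 -0.222 -0.789
outer loop
vertex -0.461 -0.357 -3.014
vertex -0.189 0.07 -2.937
vertex 0.538 -1.166 -2.062
endloop
endfacet
facet normal 0.572 -0.222 -0.789
outer loop
vertex 0.538 -1.166 -2.062
vertex -0.189 0.07 -2.937
vertex 0.81 -0.739 -1.985
endloop
endfacet
facet normal 0.625 -0.505 0.595
outer loop
vertex 0.538 -1.166 -2.062
vertex 0.81 -0.739 -1.985
vertex 0.37 -0.835 -1.604
endloop
endfacet

endsolid


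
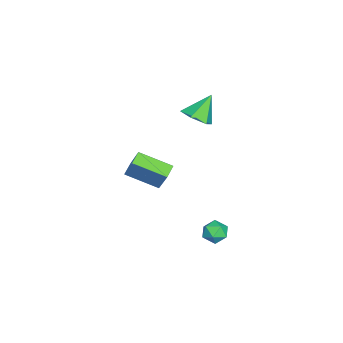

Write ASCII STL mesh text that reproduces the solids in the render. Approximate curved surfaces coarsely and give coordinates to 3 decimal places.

solid 
facet normal -0.905 0.253 0.342
outer loop
vertex -1.16 0.227 -3.851
vertex -0.893 0.154 -3.09
vertex -0.838 0.866 -3.472
endloop
endfacet
facet normal -0.775 0.562 -0.289
outer loop
vertex -1.16 0.227 -3.851
vertex -0.838 0.866 -3.472
vertex -0.655 0.72 -4.247
endloop
endfacet
facet normal -0.644 0.046 -0.764
outer loop
vertex -1.16 0.227 -3.851
vertex -0.655 0.72 -4.247
vertex -0.597 -0.082 -4.344
endloop
endfacet
facet normal -0.693 -0.580 -0.428
outer loop
vertex -1.16 0.227 -3.851
vertex -0.597 -0.082 -4.344
vertex -0.745 -0.432 -3.629
endloop
endfacet
facet normal -0.855 -0.452 0.256
outer loop
vertex -1.16 0.227 -3.851
vertex -0.745 -0.432 -3.629
vertex -0.893 0.154 -3.09
endloop
endfacet
facet normal -0.184 0.957 -0.224
outer loop
vertex -0.655 0.72 -4.247
vertex -0.838 0.866 -3.472
vertex -0.075 0.952 -3.731
endloop
endfacet
facet normal -0.394 0.458 0.797
outer loop
vertex -0.838 0.866 -3.472
vertex -0.893 0.154 -3.09
vertex -0.223 0.602 -3.016
endloop
endfacet
facet normal -0.312 -0.685 0.659
outer loop
vertex -0.893 0.154 -3.09
vertex -0.745 -0.432 -3.629
vertex -0.165 -0.2 -3.113
endloop
endfacet
facet normal -0.051 -0.893 -0.448
outer loop
vertex -0.745 -0.432 -3.629
vertex -0.597 -0.082 -4.344
vertex 0.018 -0.346 -3.888
endloop
endfacet
facet normal 0.028 0.122 -0.992
outer loop
vertex -0.597 -0.082 -4.344
vertex -0.655 0.72 -4.247
vertex 0.073 0.366 -4.27
endloop
endfacet
facet normal 0.693 0.580 0.428
outer loop
vertex 0.34 0.293 -3.509
vertex -0.075 0.952 -3.731
vertex -0.223 0.602 -3.016
endloop
endfacet
facet normal 0.644 -0.046 0.764
outer loop
vertex 0.34 0.293 -3.509
vertex -0.223 0.602 -3.016
vertex -0.165 -0.2 -3.113
endloop
endfacet
facet normal 0.775 -0.562 0.289
outer loop
vertex 0.34 0.293 -3.509
vertex -0.165 -0.2 -3.113
vertex 0.018 -0.346 -3.888
endloop
endfacet
facet normal 0.905 -0.253 -0.342
outer loop
vertex 0.34 0.293 -3.509
vertex 0.018 -0.346 -3.888
vertex 0.073 0.366 -4.27
endloop
endfacet
facet normal 0.855 0.452 -0.256
outer loop
vertex 0.34 0.293 -3.509
vertex 0.073 0.366 -4.27
vertex -0.075 0.952 -3.731
endloop
endfacet
facet normal 0.051 0.893 0.448
outer loop
vertex -0.223 0.602 -3.016
vertex -0.075 0.952 -3.731
vertex -0.838 0.866 -3.472
endloop
endfacet
facet normal -0.028 -0.122 0.992
outer loop
vertex -0.165 -0.2 -3.113
vertex -0.223 0.602 -3.016
vertex -0.893 0.154 -3.09
endloop
endfacet
facet normal 0.184 -0.957 0.224
outer loop
vertex 0.018 -0.346 -3.888
vertex -0.165 -0.2 -3.113
vertex -0.745 -0.432 -3.629
endloop
endfacet
facet normal 0.394 -0.458 -0.797
outer loop
vertex 0.073 0.366 -4.27
vertex 0.018 -0.346 -3.888
vertex -0.597 -0.082 -4.344
endloop
endfacet
facet normal 0.312 0.685 -0.659
outer loop
vertex -0.075 0.952 -3.731
vertex 0.073 0.366 -4.27
vertex -0.655 0.72 -4.247
endloop
endfacet
facet normal 0.478 -0.389 -0.788
outer loop
vertex -2.624 -0.697 3.371
vertex -3.305 -1.398 3.304
vertex -3.421 -0.555 2.818
endloop
endfacet
facet normal 0.090 0.988 0.124
outer loop
vertex -2.624 -0.697 3.371
vertex -3.421 -0.555 2.818
vertex -4.135 -0.722 4.676
endloop
endfacet
facet normal 0.477 -0.389 -0.788
outer loop
vertex -3.421 -0.555 2.818
vertex -3.305 -1.398 3.304
vertex -4.102 -1.256 2.752
endloop
endfacet
facet normal -0.693 0.692 -0.204
outer loop
vertex -3.421 -0.555 2.818
vertex -4.102 -1.256 2.752
vertex -4.135 -0.722 4.676
endloop
endfacet
facet normal 0.477 -0.388 -0.788
outer loop
vertex -4.102 -1.256 2.752
vertex -3.305 -1.398 3.304
vertex -3.986 -2.1 3.238
endloop
endfacet
facet normal -0.992 -0.126 0.018
outer loop
vertex -4.102 -1.256 2.752
vertex -3.986 -2.1 3.238
vertex -4.135 -0.722 4.676
endloop
endfacet
facet normal 0.477 -0.389 -0.788
outer loop
vertex -3.986 -2.1 3.238
vertex -3.305 -1.398 3.304
vertex -3.189 -2.241 3.79
endloop
endfacet
facet normal -0.508 -0.648 0.568
outer loop
vertex -3.986 -2.1 3.238
vertex -3.189 -2.241 3.79
vertex -4.135 -0.722 4.676
endloop
endfacet
facet normal 0.478 -0.389 -0.788
outer loop
vertex -3.189 -2.241 3.79
vertex -3.305 -1.398 3.304
vertex -2.508 -1.54 3.857
endloop
endfacet
facet normal 0.274 -0.352 0.895
outer loop
vertex -3.189 -2.241 3.79
vertex -2.508 -1.54 3.857
vertex -4.135 -0.722 4.676
endloop
endfacet
facet normal 0.478 -0.389 -0.788
outer loop
vertex -2.508 -1.54 3.857
vertex -3.305 -1.398 3.304
vertex -2.624 -0.697 3.371
endloop
endfacet
facet normal 0.574 0.467 0.673
outer loop
vertex -2.508 -1.54 3.857
vertex -2.624 -0.697 3.371
vertex -4.135 -0.722 4.676
endloop
endfacet
facet normal -0.379 -0.341 -0.860
outer loop
vertex -3.85 -5.181 -1.479
vertex -3.788 -3.221 -2.284
vertex -2.999 -5.337 -1.792
endloop
endfacet
facet normal -0.030 -0.924 0.380
outer loop
vertex -2.312 -4.719 -0.236
vertex -3.85 -5.181 -1.479
vertex -2.999 -5.337 -1.792
endloop
endfacet
facet normal -0.380 -0.342 -0.860
outer loop
vertex -2.999 -5.337 -1.792
vertex -3.788 -3.221 -2.284
vertex -2.937 -3.377 -2.598
endloop
endfacet
facet normal 0.925 -0.169 -0.341
outer loop
vertex -2.937 -3.377 -2.598
vertex -2.312 -4.719 -0.236
vertex -2.999 -5.337 -1.792
endloop
endfacet
facet normal -0.925 0.169 0.341
outer loop
vertex -3.85 -5.181 -1.479
vertex -3.101 -2.603 -0.728
vertex -3.788 -3.221 -2.284
endloop
endfacet
facet normal -0.029 -0.925 0.380
outer loop
vertex -3.163 -4.563 0.078
vertex -3.85 -5.181 -1.479
vertex -2.312 -4.719 -0.236
endloop
endfacet
facet normal -0.925 0.169 0.341
outer loop
vertex -3.163 -4.563 0.078
vertex -3.101 -2.603 -0.728
vertex -3.85 -5.181 -1.479
endloop
endfacet
facet normal 0.029 0.924 -0.380
outer loop
vertex -3.788 -3.221 -2.284
vertex -3.101 -2.603 -0.728
vertex -2.937 -3.377 -2.598
endloop
endfacet
facet normal 0.925 -0.169 -0.341
outer loop
vertex -2.25 -2.759 -1.041
vertex -2.312 -4.719 -0.236
vertex -2.937 -3.377 -2.598
endloop
endfacet
facet normal 0.030 0.924 -0.380
outer loop
vertex -2.937 -3.377 -2.598
vertex -3.101 -2.603 -0.728
vertex -2.25 -2.759 -1.041
endloop
endfacet
facet normal 0.380 0.341 0.860
outer loop
vertex -2.25 -2.759 -1.041
vertex -3.163 -4.563 0.078
vertex -2.312 -4.719 -0.236
endloop
endfacet
facet normal 0.379 0.342 0.860
outer loop
vertex -3.101 -2.603 -0.728
vertex -3.163 -4.563 0.078
vertex -2.25 -2.759 -1.041
endloop
endfacet

endsolid
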